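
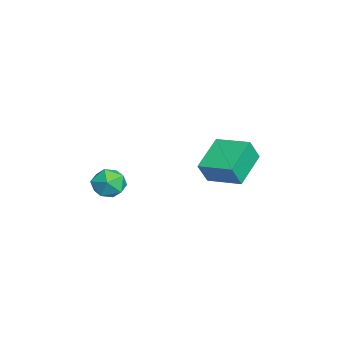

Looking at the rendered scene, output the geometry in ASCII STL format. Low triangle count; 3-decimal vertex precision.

solid 
facet normal -0.804 0.405 0.435
outer loop
vertex 0.019 2.551 -2.341
vertex 0.961 4.103 -2.043
vertex -0.37 3.006 -3.484
endloop
endfacet
facet normal -0.512 -0.844 -0.162
outer loop
vertex 1.319 2.157 -4.397
vertex 0.019 2.551 -2.341
vertex -0.37 3.006 -3.484
endloop
endfacet
facet normal -0.804 0.404 0.435
outer loop
vertex -0.37 3.006 -3.484
vertex 0.961 4.103 -2.043
vertex 0.572 4.559 -3.185
endloop
endfacet
facet normal -0.301 0.353 -0.886
outer loop
vertex 0.572 4.559 -3.185
vertex 1.319 2.157 -4.397
vertex -0.37 3.006 -3.484
endloop
endfacet
facet normal 0.301 -0.353 0.886
outer loop
vertex 0.019 2.551 -2.341
vertex 2.65 3.254 -2.956
vertex 0.961 4.103 -2.043
endloop
endfacet
facet normal -0.512 -0.843 -0.162
outer loop
vertex 1.708 1.701 -3.255
vertex 0.019 2.551 -2.341
vertex 1.319 2.157 -4.397
endloop
endfacet
facet normal 0.301 -0.353 0.886
outer loop
vertex 1.708 1.701 -3.255
vertex 2.65 3.254 -2.956
vertex 0.019 2.551 -2.341
endloop
endfacet
facet normal 0.512 0.844 0.162
outer loop
vertex 0.961 4.103 -2.043
vertex 2.65 3.254 -2.956
vertex 0.572 4.559 -3.185
endloop
endfacet
facet normal -0.302 0.353 -0.886
outer loop
vertex 2.261 3.709 -4.099
vertex 1.319 2.157 -4.397
vertex 0.572 4.559 -3.185
endloop
endfacet
facet normal 0.512 0.844 0.162
outer loop
vertex 0.572 4.559 -3.185
vertex 2.65 3.254 -2.956
vertex 2.261 3.709 -4.099
endloop
endfacet
facet normal 0.804 -0.405 -0.435
outer loop
vertex 2.261 3.709 -4.099
vertex 1.708 1.701 -3.255
vertex 1.319 2.157 -4.397
endloop
endfacet
facet normal 0.805 -0.404 -0.435
outer loop
vertex 2.65 3.254 -2.956
vertex 1.708 1.701 -3.255
vertex 2.261 3.709 -4.099
endloop
endfacet
facet normal -0.990 -0.109 0.094
outer loop
vertex 2.03 -2.28 -4.265
vertex 2.165 -2.903 -3.566
vertex 2.082 -1.982 -3.368
endloop
endfacet
facet normal -0.827 0.547 -0.134
outer loop
vertex 2.03 -2.28 -4.265
vertex 2.082 -1.982 -3.368
vertex 2.515 -1.495 -4.055
endloop
endfacet
facet normal -0.461 0.484 -0.744
outer loop
vertex 2.03 -2.28 -4.265
vertex 2.515 -1.495 -4.055
vertex 2.866 -2.116 -4.676
endloop
endfacet
facet normal -0.398 -0.211 -0.893
outer loop
vertex 2.03 -2.28 -4.265
vertex 2.866 -2.116 -4.676
vertex 2.65 -2.987 -4.374
endloop
endfacet
facet normal -0.725 -0.578 -0.375
outer loop
vertex 2.03 -2.28 -4.265
vertex 2.65 -2.987 -4.374
vertex 2.165 -2.903 -3.566
endloop
endfacet
facet normal -0.398 0.848 0.350
outer loop
vertex 2.515 -1.495 -4.055
vertex 2.082 -1.982 -3.368
vertex 2.95 -1.633 -3.226
endloop
endfacet
facet normal -0.661 -0.214 0.719
outer loop
vertex 2.082 -1.982 -3.368
vertex 2.165 -2.903 -3.566
vertex 2.734 -2.504 -2.924
endloop
endfacet
facet normal -0.234 -0.972 -0.039
outer loop
vertex 2.165 -2.903 -3.566
vertex 2.65 -2.987 -4.374
vertex 3.085 -3.125 -3.545
endloop
endfacet
facet normal 0.295 -0.378 -0.878
outer loop
vertex 2.65 -2.987 -4.374
vertex 2.866 -2.116 -4.676
vertex 3.518 -2.638 -4.232
endloop
endfacet
facet normal 0.195 0.746 -0.636
outer loop
vertex 2.866 -2.116 -4.676
vertex 2.515 -1.495 -4.055
vertex 3.435 -1.717 -4.034
endloop
endfacet
facet normal 0.398 0.211 0.893
outer loop
vertex 3.57 -2.34 -3.335
vertex 2.95 -1.633 -3.226
vertex 2.734 -2.504 -2.924
endloop
endfacet
facet normal 0.461 -0.484 0.744
outer loop
vertex 3.57 -2.34 -3.335
vertex 2.734 -2.504 -2.924
vertex 3.085 -3.125 -3.545
endloop
endfacet
facet normal 0.827 -0.547 0.134
outer loop
vertex 3.57 -2.34 -3.335
vertex 3.085 -3.125 -3.545
vertex 3.518 -2.638 -4.232
endloop
endfacet
facet normal 0.990 0.109 -0.094
outer loop
vertex 3.57 -2.34 -3.335
vertex 3.518 -2.638 -4.232
vertex 3.435 -1.717 -4.034
endloop
endfacet
facet normal 0.725 0.578 0.375
outer loop
vertex 3.57 -2.34 -3.335
vertex 3.435 -1.717 -4.034
vertex 2.95 -1.633 -3.226
endloop
endfacet
facet normal -0.295 0.378 0.878
outer loop
vertex 2.734 -2.504 -2.924
vertex 2.95 -1.633 -3.226
vertex 2.082 -1.982 -3.368
endloop
endfacet
facet normal -0.195 -0.746 0.636
outer loop
vertex 3.085 -3.125 -3.545
vertex 2.734 -2.504 -2.924
vertex 2.165 -2.903 -3.566
endloop
endfacet
facet normal 0.398 -0.848 -0.350
outer loop
vertex 3.518 -2.638 -4.232
vertex 3.085 -3.125 -3.545
vertex 2.65 -2.987 -4.374
endloop
endfacet
facet normal 0.661 0.214 -0.719
outer loop
vertex 3.435 -1.717 -4.034
vertex 3.518 -2.638 -4.232
vertex 2.866 -2.116 -4.676
endloop
endfacet
facet normal 0.234 0.972 0.039
outer loop
vertex 2.95 -1.633 -3.226
vertex 3.435 -1.717 -4.034
vertex 2.515 -1.495 -4.055
endloop
endfacet

endsolid


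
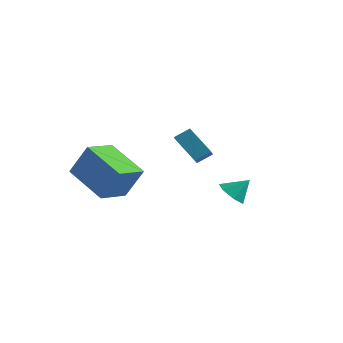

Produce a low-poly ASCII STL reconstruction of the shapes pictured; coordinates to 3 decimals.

solid 
facet normal -0.730 0.068 0.680
outer loop
vertex -1.458 1.936 -0.231
vertex -1.871 2.734 -0.755
vertex -1.93 1.394 -0.684
endloop
endfacet
facet normal 0.398 -0.767 0.504
outer loop
vertex -0.769 1.286 -1.765
vertex -1.458 1.936 -0.231
vertex -1.93 1.394 -0.684
endloop
endfacet
facet normal -0.731 0.068 0.679
outer loop
vertex -1.93 1.394 -0.684
vertex -1.871 2.734 -0.755
vertex -2.343 2.192 -1.209
endloop
endfacet
facet normal -0.556 -0.638 -0.533
outer loop
vertex -2.343 2.192 -1.209
vertex -0.769 1.286 -1.765
vertex -1.93 1.394 -0.684
endloop
endfacet
facet normal 0.556 0.638 0.533
outer loop
vertex -1.458 1.936 -0.231
vertex -0.71 2.626 -1.836
vertex -1.871 2.734 -0.755
endloop
endfacet
facet normal 0.397 -0.767 0.503
outer loop
vertex -0.297 1.828 -1.311
vertex -1.458 1.936 -0.231
vertex -0.769 1.286 -1.765
endloop
endfacet
facet normal 0.555 0.638 0.533
outer loop
vertex -0.297 1.828 -1.311
vertex -0.71 2.626 -1.836
vertex -1.458 1.936 -0.231
endloop
endfacet
facet normal -0.397 0.767 -0.503
outer loop
vertex -1.871 2.734 -0.755
vertex -0.71 2.626 -1.836
vertex -2.343 2.192 -1.209
endloop
endfacet
facet normal -0.556 -0.638 -0.533
outer loop
vertex -1.182 2.084 -2.289
vertex -0.769 1.286 -1.765
vertex -2.343 2.192 -1.209
endloop
endfacet
facet normal -0.397 0.767 -0.504
outer loop
vertex -2.343 2.192 -1.209
vertex -0.71 2.626 -1.836
vertex -1.182 2.084 -2.289
endloop
endfacet
facet normal 0.731 -0.068 -0.679
outer loop
vertex -1.182 2.084 -2.289
vertex -0.297 1.828 -1.311
vertex -0.769 1.286 -1.765
endloop
endfacet
facet normal 0.731 -0.069 -0.679
outer loop
vertex -0.71 2.626 -1.836
vertex -0.297 1.828 -1.311
vertex -1.182 2.084 -2.289
endloop
endfacet
facet normal -0.526 -0.461 -0.715
outer loop
vertex 2.913 -0.7 -2.772
vertex 2.291 -0.584 -2.389
vertex 2.606 -0.151 -2.9
endloop
endfacet
facet normal 0.875 0.446 -0.187
outer loop
vertex 2.913 -0.7 -2.772
vertex 2.606 -0.151 -2.9
vertex 2.849 -0.096 -1.631
endloop
endfacet
facet normal -0.527 -0.460 -0.715
outer loop
vertex 2.606 -0.151 -2.9
vertex 2.291 -0.584 -2.389
vertex 2.061 0.073 -2.642
endloop
endfacet
facet normal 0.335 0.936 -0.105
outer loop
vertex 2.606 -0.151 -2.9
vertex 2.061 0.073 -2.642
vertex 2.849 -0.096 -1.631
endloop
endfacet
facet normal -0.527 -0.460 -0.715
outer loop
vertex 2.061 0.073 -2.642
vertex 2.291 -0.584 -2.389
vertex 1.69 -0.198 -2.194
endloop
endfacet
facet normal -0.247 0.906 0.344
outer loop
vertex 2.061 0.073 -2.642
vertex 1.69 -0.198 -2.194
vertex 2.849 -0.096 -1.631
endloop
endfacet
facet normal -0.527 -0.460 -0.715
outer loop
vertex 1.69 -0.198 -2.194
vertex 2.291 -0.584 -2.389
vertex 1.771 -0.759 -1.893
endloop
endfacet
facet normal -0.431 0.377 0.819
outer loop
vertex 1.69 -0.198 -2.194
vertex 1.771 -0.759 -1.893
vertex 2.849 -0.096 -1.631
endloop
endfacet
facet normal -0.527 -0.460 -0.715
outer loop
vertex 1.771 -0.759 -1.893
vertex 2.291 -0.584 -2.389
vertex 2.243 -1.188 -1.965
endloop
endfacet
facet normal -0.080 -0.250 0.965
outer loop
vertex 1.771 -0.759 -1.893
vertex 2.243 -1.188 -1.965
vertex 2.849 -0.096 -1.631
endloop
endfacet
facet normal -0.527 -0.460 -0.715
outer loop
vertex 2.243 -1.188 -1.965
vertex 2.291 -0.584 -2.389
vertex 2.751 -1.162 -2.356
endloop
endfacet
facet normal 0.542 -0.506 0.671
outer loop
vertex 2.243 -1.188 -1.965
vertex 2.751 -1.162 -2.356
vertex 2.849 -0.096 -1.631
endloop
endfacet
facet normal -0.526 -0.460 -0.715
outer loop
vertex 2.751 -1.162 -2.356
vertex 2.291 -0.584 -2.389
vertex 2.913 -0.7 -2.772
endloop
endfacet
facet normal 0.968 -0.197 0.158
outer loop
vertex 2.751 -1.162 -2.356
vertex 2.913 -0.7 -2.772
vertex 2.849 -0.096 -1.631
endloop
endfacet
facet normal -0.882 0.202 0.426
outer loop
vertex -2.839 -3.621 0.155
vertex -2.657 -2.147 -0.167
vertex -3.614 -3.851 -1.341
endloop
endfacet
facet normal -0.120 -0.970 0.211
outer loop
vertex -1.683 -4.293 -2.273
vertex -2.839 -3.621 0.155
vertex -3.614 -3.851 -1.341
endloop
endfacet
facet normal -0.882 0.202 0.426
outer loop
vertex -3.614 -3.851 -1.341
vertex -2.657 -2.147 -0.167
vertex -3.432 -2.377 -1.662
endloop
endfacet
facet normal -0.456 -0.135 -0.880
outer loop
vertex -3.432 -2.377 -1.662
vertex -1.683 -4.293 -2.273
vertex -3.614 -3.851 -1.341
endloop
endfacet
facet normal 0.456 0.136 0.880
outer loop
vertex -2.839 -3.621 0.155
vertex -0.726 -2.589 -1.099
vertex -2.657 -2.147 -0.167
endloop
endfacet
facet normal -0.120 -0.970 0.211
outer loop
vertex -0.908 -4.063 -0.778
vertex -2.839 -3.621 0.155
vertex -1.683 -4.293 -2.273
endloop
endfacet
facet normal 0.456 0.135 0.880
outer loop
vertex -0.908 -4.063 -0.778
vertex -0.726 -2.589 -1.099
vertex -2.839 -3.621 0.155
endloop
endfacet
facet normal 0.120 0.970 -0.211
outer loop
vertex -2.657 -2.147 -0.167
vertex -0.726 -2.589 -1.099
vertex -3.432 -2.377 -1.662
endloop
endfacet
facet normal -0.456 -0.136 -0.880
outer loop
vertex -1.501 -2.819 -2.595
vertex -1.683 -4.293 -2.273
vertex -3.432 -2.377 -1.662
endloop
endfacet
facet normal 0.120 0.970 -0.211
outer loop
vertex -3.432 -2.377 -1.662
vertex -0.726 -2.589 -1.099
vertex -1.501 -2.819 -2.595
endloop
endfacet
facet normal 0.882 -0.202 -0.426
outer loop
vertex -1.501 -2.819 -2.595
vertex -0.908 -4.063 -0.778
vertex -1.683 -4.293 -2.273
endloop
endfacet
facet normal 0.882 -0.202 -0.426
outer loop
vertex -0.726 -2.589 -1.099
vertex -0.908 -4.063 -0.778
vertex -1.501 -2.819 -2.595
endloop
endfacet

endsolid


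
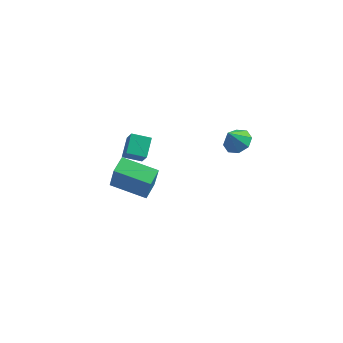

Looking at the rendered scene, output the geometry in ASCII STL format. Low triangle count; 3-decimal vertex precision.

solid 
facet normal 0.378 0.334 -0.863
outer loop
vertex 4.642 0.251 0.886
vertex 3.98 0.137 0.552
vertex 4.3 0.711 0.914
endloop
endfacet
facet normal 0.386 0.233 0.892
outer loop
vertex 4.642 0.251 0.886
vertex 4.3 0.711 0.914
vertex 3.58 -0.217 1.468
endloop
endfacet
facet normal 0.378 0.334 -0.864
outer loop
vertex 4.3 0.711 0.914
vertex 3.98 0.137 0.552
vertex 3.77 0.835 0.73
endloop
endfacet
facet normal -0.140 0.585 0.798
outer loop
vertex 4.3 0.711 0.914
vertex 3.77 0.835 0.73
vertex 3.58 -0.217 1.468
endloop
endfacet
facet normal 0.378 0.334 -0.864
outer loop
vertex 3.77 0.835 0.73
vertex 3.98 0.137 0.552
vertex 3.364 0.549 0.442
endloop
endfacet
facet normal -0.707 0.487 0.513
outer loop
vertex 3.77 0.835 0.73
vertex 3.364 0.549 0.442
vertex 3.58 -0.217 1.468
endloop
endfacet
facet normal 0.377 0.333 -0.864
outer loop
vertex 3.364 0.549 0.442
vertex 3.98 0.137 0.552
vertex 3.318 0.023 0.219
endloop
endfacet
facet normal -0.979 -0.001 0.205
outer loop
vertex 3.364 0.549 0.442
vertex 3.318 0.023 0.219
vertex 3.58 -0.217 1.468
endloop
endfacet
facet normal 0.377 0.334 -0.864
outer loop
vertex 3.318 0.023 0.219
vertex 3.98 0.137 0.552
vertex 3.661 -0.437 0.191
endloop
endfacet
facet normal -0.799 -0.599 0.053
outer loop
vertex 3.318 0.023 0.219
vertex 3.661 -0.437 0.191
vertex 3.58 -0.217 1.468
endloop
endfacet
facet normal 0.377 0.334 -0.864
outer loop
vertex 3.661 -0.437 0.191
vertex 3.98 0.137 0.552
vertex 4.19 -0.561 0.374
endloop
endfacet
facet normal -0.273 -0.951 0.146
outer loop
vertex 3.661 -0.437 0.191
vertex 4.19 -0.561 0.374
vertex 3.58 -0.217 1.468
endloop
endfacet
facet normal 0.377 0.334 -0.864
outer loop
vertex 4.19 -0.561 0.374
vertex 3.98 0.137 0.552
vertex 4.597 -0.275 0.662
endloop
endfacet
facet normal 0.294 -0.853 0.432
outer loop
vertex 4.19 -0.561 0.374
vertex 4.597 -0.275 0.662
vertex 3.58 -0.217 1.468
endloop
endfacet
facet normal 0.378 0.335 -0.863
outer loop
vertex 4.597 -0.275 0.662
vertex 3.98 0.137 0.552
vertex 4.642 0.251 0.886
endloop
endfacet
facet normal 0.566 -0.364 0.740
outer loop
vertex 4.597 -0.275 0.662
vertex 4.642 0.251 0.886
vertex 3.58 -0.217 1.468
endloop
endfacet
facet normal -0.328 0.467 -0.821
outer loop
vertex -2.355 3.386 -3.886
vertex -1.363 3.566 -4.18
vertex -2.343 2.354 -4.478
endloop
endfacet
facet normal -0.945 -0.171 0.279
outer loop
vertex -1.937 1.774 -3.46
vertex -2.355 3.386 -3.886
vertex -2.343 2.354 -4.478
endloop
endfacet
facet normal -0.328 0.467 -0.821
outer loop
vertex -2.343 2.354 -4.478
vertex -1.363 3.566 -4.18
vertex -1.351 2.534 -4.772
endloop
endfacet
facet normal 0.010 -0.867 -0.498
outer loop
vertex -1.351 2.534 -4.772
vertex -1.937 1.774 -3.46
vertex -2.343 2.354 -4.478
endloop
endfacet
facet normal -0.010 0.867 0.498
outer loop
vertex -2.355 3.386 -3.886
vertex -0.957 2.986 -3.162
vertex -1.363 3.566 -4.18
endloop
endfacet
facet normal -0.945 -0.171 0.279
outer loop
vertex -1.949 2.806 -2.868
vertex -2.355 3.386 -3.886
vertex -1.937 1.774 -3.46
endloop
endfacet
facet normal -0.010 0.867 0.498
outer loop
vertex -1.949 2.806 -2.868
vertex -0.957 2.986 -3.162
vertex -2.355 3.386 -3.886
endloop
endfacet
facet normal 0.945 0.171 -0.279
outer loop
vertex -1.363 3.566 -4.18
vertex -0.957 2.986 -3.162
vertex -1.351 2.534 -4.772
endloop
endfacet
facet normal 0.010 -0.867 -0.498
outer loop
vertex -0.945 1.954 -3.754
vertex -1.937 1.774 -3.46
vertex -1.351 2.534 -4.772
endloop
endfacet
facet normal 0.945 0.171 -0.279
outer loop
vertex -1.351 2.534 -4.772
vertex -0.957 2.986 -3.162
vertex -0.945 1.954 -3.754
endloop
endfacet
facet normal 0.328 -0.467 0.821
outer loop
vertex -0.945 1.954 -3.754
vertex -1.949 2.806 -2.868
vertex -1.937 1.774 -3.46
endloop
endfacet
facet normal 0.328 -0.467 0.821
outer loop
vertex -0.957 2.986 -3.162
vertex -1.949 2.806 -2.868
vertex -0.945 1.954 -3.754
endloop
endfacet
facet normal -0.974 0.105 0.202
outer loop
vertex -0.824 -4.235 1.425
vertex -0.698 -3.268 1.528
vertex -1.084 -4.058 0.081
endloop
endfacet
facet normal -0.129 -0.986 -0.105
outer loop
vertex 0.698 -4.252 -0.288
vertex -0.824 -4.235 1.425
vertex -1.084 -4.058 0.081
endloop
endfacet
facet normal -0.974 0.105 0.202
outer loop
vertex -1.084 -4.058 0.081
vertex -0.698 -3.268 1.528
vertex -0.958 -3.092 0.184
endloop
endfacet
facet normal -0.188 0.128 -0.974
outer loop
vertex -0.958 -3.092 0.184
vertex 0.698 -4.252 -0.288
vertex -1.084 -4.058 0.081
endloop
endfacet
facet normal 0.188 -0.128 0.974
outer loop
vertex -0.824 -4.235 1.425
vertex 1.084 -3.462 1.159
vertex -0.698 -3.268 1.528
endloop
endfacet
facet normal -0.128 -0.986 -0.104
outer loop
vertex 0.958 -4.428 1.056
vertex -0.824 -4.235 1.425
vertex 0.698 -4.252 -0.288
endloop
endfacet
facet normal 0.188 -0.128 0.974
outer loop
vertex 0.958 -4.428 1.056
vertex 1.084 -3.462 1.159
vertex -0.824 -4.235 1.425
endloop
endfacet
facet normal 0.129 0.986 0.104
outer loop
vertex -0.698 -3.268 1.528
vertex 1.084 -3.462 1.159
vertex -0.958 -3.092 0.184
endloop
endfacet
facet normal -0.188 0.128 -0.974
outer loop
vertex 0.824 -3.285 -0.185
vertex 0.698 -4.252 -0.288
vertex -0.958 -3.092 0.184
endloop
endfacet
facet normal 0.129 0.986 0.105
outer loop
vertex -0.958 -3.092 0.184
vertex 1.084 -3.462 1.159
vertex 0.824 -3.285 -0.185
endloop
endfacet
facet normal 0.974 -0.105 -0.202
outer loop
vertex 0.824 -3.285 -0.185
vertex 0.958 -4.428 1.056
vertex 0.698 -4.252 -0.288
endloop
endfacet
facet normal 0.974 -0.105 -0.202
outer loop
vertex 1.084 -3.462 1.159
vertex 0.958 -4.428 1.056
vertex 0.824 -3.285 -0.185
endloop
endfacet

endsolid


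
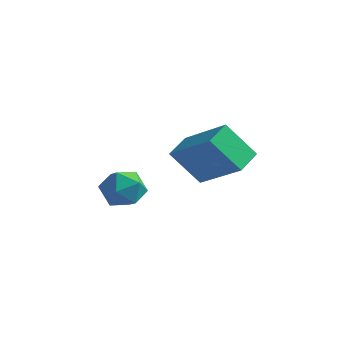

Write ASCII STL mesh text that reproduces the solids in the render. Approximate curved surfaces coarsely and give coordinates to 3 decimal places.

solid 
facet normal 0.352 0.175 0.919
outer loop
vertex -0.441 -0.478 -2.299
vertex -0.651 -1.291 -2.064
vertex 0.138 -1.124 -2.398
endloop
endfacet
facet normal 0.703 0.563 0.434
outer loop
vertex -0.441 -0.478 -2.299
vertex 0.138 -1.124 -2.398
vertex 0.043 -0.523 -3.024
endloop
endfacet
facet normal 0.227 0.970 0.091
outer loop
vertex -0.441 -0.478 -2.299
vertex 0.043 -0.523 -3.024
vertex -0.804 -0.32 -3.077
endloop
endfacet
facet normal -0.418 0.832 0.364
outer loop
vertex -0.441 -0.478 -2.299
vertex -0.804 -0.32 -3.077
vertex -1.233 -0.795 -2.484
endloop
endfacet
facet normal -0.341 0.341 0.876
outer loop
vertex -0.441 -0.478 -2.299
vertex -1.233 -0.795 -2.484
vertex -0.651 -1.291 -2.064
endloop
endfacet
facet normal 0.992 0.116 -0.039
outer loop
vertex 0.043 -0.523 -3.024
vertex 0.138 -1.124 -2.398
vertex 0.133 -1.365 -3.236
endloop
endfacet
facet normal 0.424 -0.513 0.746
outer loop
vertex 0.138 -1.124 -2.398
vertex -0.651 -1.291 -2.064
vertex -0.296 -1.84 -2.643
endloop
endfacet
facet normal -0.696 -0.244 0.675
outer loop
vertex -0.651 -1.291 -2.064
vertex -1.233 -0.795 -2.484
vertex -1.143 -1.637 -2.696
endloop
endfacet
facet normal -0.821 0.550 -0.153
outer loop
vertex -1.233 -0.795 -2.484
vertex -0.804 -0.32 -3.077
vertex -1.238 -1.036 -3.322
endloop
endfacet
facet normal 0.222 0.772 -0.596
outer loop
vertex -0.804 -0.32 -3.077
vertex 0.043 -0.523 -3.024
vertex -0.449 -0.869 -3.656
endloop
endfacet
facet normal 0.418 -0.832 -0.364
outer loop
vertex -0.659 -1.682 -3.421
vertex 0.133 -1.365 -3.236
vertex -0.296 -1.84 -2.643
endloop
endfacet
facet normal -0.227 -0.970 -0.091
outer loop
vertex -0.659 -1.682 -3.421
vertex -0.296 -1.84 -2.643
vertex -1.143 -1.637 -2.696
endloop
endfacet
facet normal -0.703 -0.563 -0.434
outer loop
vertex -0.659 -1.682 -3.421
vertex -1.143 -1.637 -2.696
vertex -1.238 -1.036 -3.322
endloop
endfacet
facet normal -0.352 -0.175 -0.919
outer loop
vertex -0.659 -1.682 -3.421
vertex -1.238 -1.036 -3.322
vertex -0.449 -0.869 -3.656
endloop
endfacet
facet normal 0.341 -0.341 -0.876
outer loop
vertex -0.659 -1.682 -3.421
vertex -0.449 -0.869 -3.656
vertex 0.133 -1.365 -3.236
endloop
endfacet
facet normal 0.821 -0.550 0.153
outer loop
vertex -0.296 -1.84 -2.643
vertex 0.133 -1.365 -3.236
vertex 0.138 -1.124 -2.398
endloop
endfacet
facet normal -0.222 -0.772 0.596
outer loop
vertex -1.143 -1.637 -2.696
vertex -0.296 -1.84 -2.643
vertex -0.651 -1.291 -2.064
endloop
endfacet
facet normal -0.992 -0.116 0.039
outer loop
vertex -1.238 -1.036 -3.322
vertex -1.143 -1.637 -2.696
vertex -1.233 -0.795 -2.484
endloop
endfacet
facet normal -0.424 0.513 -0.746
outer loop
vertex -0.449 -0.869 -3.656
vertex -1.238 -1.036 -3.322
vertex -0.804 -0.32 -3.077
endloop
endfacet
facet normal 0.696 0.244 -0.675
outer loop
vertex 0.133 -1.365 -3.236
vertex -0.449 -0.869 -3.656
vertex 0.043 -0.523 -3.024
endloop
endfacet
facet normal -0.829 0.153 -0.538
outer loop
vertex 1.533 -1.517 -0.602
vertex 1.5 -0.532 -0.27
vertex 2.409 -1.075 -1.827
endloop
endfacet
facet normal 0.032 -0.947 -0.319
outer loop
vertex 4.1 -1.388 -0.73
vertex 1.533 -1.517 -0.602
vertex 2.409 -1.075 -1.827
endloop
endfacet
facet normal -0.829 0.153 -0.538
outer loop
vertex 2.409 -1.075 -1.827
vertex 1.5 -0.532 -0.27
vertex 2.376 -0.09 -1.495
endloop
endfacet
facet normal 0.558 0.282 -0.780
outer loop
vertex 2.376 -0.09 -1.495
vertex 4.1 -1.388 -0.73
vertex 2.409 -1.075 -1.827
endloop
endfacet
facet normal -0.558 -0.282 0.780
outer loop
vertex 1.533 -1.517 -0.602
vertex 3.191 -0.845 0.827
vertex 1.5 -0.532 -0.27
endloop
endfacet
facet normal 0.032 -0.947 -0.319
outer loop
vertex 3.224 -1.83 0.495
vertex 1.533 -1.517 -0.602
vertex 4.1 -1.388 -0.73
endloop
endfacet
facet normal -0.558 -0.282 0.780
outer loop
vertex 3.224 -1.83 0.495
vertex 3.191 -0.845 0.827
vertex 1.533 -1.517 -0.602
endloop
endfacet
facet normal -0.032 0.947 0.319
outer loop
vertex 1.5 -0.532 -0.27
vertex 3.191 -0.845 0.827
vertex 2.376 -0.09 -1.495
endloop
endfacet
facet normal 0.558 0.282 -0.780
outer loop
vertex 4.067 -0.403 -0.398
vertex 4.1 -1.388 -0.73
vertex 2.376 -0.09 -1.495
endloop
endfacet
facet normal -0.032 0.947 0.319
outer loop
vertex 2.376 -0.09 -1.495
vertex 3.191 -0.845 0.827
vertex 4.067 -0.403 -0.398
endloop
endfacet
facet normal 0.829 -0.153 0.538
outer loop
vertex 4.067 -0.403 -0.398
vertex 3.224 -1.83 0.495
vertex 4.1 -1.388 -0.73
endloop
endfacet
facet normal 0.829 -0.153 0.538
outer loop
vertex 3.191 -0.845 0.827
vertex 3.224 -1.83 0.495
vertex 4.067 -0.403 -0.398
endloop
endfacet

endsolid


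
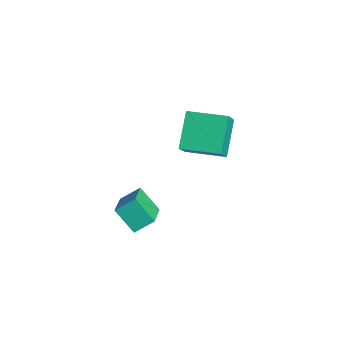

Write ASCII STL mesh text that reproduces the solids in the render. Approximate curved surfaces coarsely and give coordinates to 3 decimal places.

solid 
facet normal -0.824 0.396 -0.406
outer loop
vertex 2.415 -2.97 1.041
vertex 2.542 -2.041 1.689
vertex 3.249 -2.335 -0.032
endloop
endfacet
facet normal -0.111 -0.815 -0.569
outer loop
vertex 4.798 -3.079 0.731
vertex 2.415 -2.97 1.041
vertex 3.249 -2.335 -0.032
endloop
endfacet
facet normal -0.824 0.396 -0.406
outer loop
vertex 3.249 -2.335 -0.032
vertex 2.542 -2.041 1.689
vertex 3.376 -1.406 0.616
endloop
endfacet
facet normal 0.556 0.423 -0.716
outer loop
vertex 3.376 -1.406 0.616
vertex 4.798 -3.079 0.731
vertex 3.249 -2.335 -0.032
endloop
endfacet
facet normal -0.556 -0.423 0.716
outer loop
vertex 2.415 -2.97 1.041
vertex 4.091 -2.785 2.452
vertex 2.542 -2.041 1.689
endloop
endfacet
facet normal -0.111 -0.815 -0.569
outer loop
vertex 3.964 -3.714 1.804
vertex 2.415 -2.97 1.041
vertex 4.798 -3.079 0.731
endloop
endfacet
facet normal -0.556 -0.423 0.716
outer loop
vertex 3.964 -3.714 1.804
vertex 4.091 -2.785 2.452
vertex 2.415 -2.97 1.041
endloop
endfacet
facet normal 0.111 0.815 0.569
outer loop
vertex 2.542 -2.041 1.689
vertex 4.091 -2.785 2.452
vertex 3.376 -1.406 0.616
endloop
endfacet
facet normal 0.556 0.423 -0.716
outer loop
vertex 4.925 -2.15 1.379
vertex 4.798 -3.079 0.731
vertex 3.376 -1.406 0.616
endloop
endfacet
facet normal 0.111 0.815 0.569
outer loop
vertex 3.376 -1.406 0.616
vertex 4.091 -2.785 2.452
vertex 4.925 -2.15 1.379
endloop
endfacet
facet normal 0.824 -0.396 0.406
outer loop
vertex 4.925 -2.15 1.379
vertex 3.964 -3.714 1.804
vertex 4.798 -3.079 0.731
endloop
endfacet
facet normal 0.824 -0.396 0.406
outer loop
vertex 4.091 -2.785 2.452
vertex 3.964 -3.714 1.804
vertex 4.925 -2.15 1.379
endloop
endfacet
facet normal -0.614 0.386 0.689
outer loop
vertex -1.957 1.753 2.604
vertex -0.816 3.491 2.647
vertex -2.894 2.398 1.408
endloop
endfacet
facet normal -0.549 -0.836 -0.021
outer loop
vertex -1.544 1.549 -0.107
vertex -1.957 1.753 2.604
vertex -2.894 2.398 1.408
endloop
endfacet
facet normal -0.614 0.385 0.689
outer loop
vertex -2.894 2.398 1.408
vertex -0.816 3.491 2.647
vertex -1.753 4.136 1.452
endloop
endfacet
facet normal -0.567 0.391 -0.725
outer loop
vertex -1.753 4.136 1.452
vertex -1.544 1.549 -0.107
vertex -2.894 2.398 1.408
endloop
endfacet
facet normal 0.568 -0.391 0.725
outer loop
vertex -1.957 1.753 2.604
vertex 0.534 2.642 1.132
vertex -0.816 3.491 2.647
endloop
endfacet
facet normal -0.549 -0.836 -0.021
outer loop
vertex -0.607 0.904 1.088
vertex -1.957 1.753 2.604
vertex -1.544 1.549 -0.107
endloop
endfacet
facet normal 0.568 -0.391 0.724
outer loop
vertex -0.607 0.904 1.088
vertex 0.534 2.642 1.132
vertex -1.957 1.753 2.604
endloop
endfacet
facet normal 0.549 0.836 0.021
outer loop
vertex -0.816 3.491 2.647
vertex 0.534 2.642 1.132
vertex -1.753 4.136 1.452
endloop
endfacet
facet normal -0.568 0.391 -0.724
outer loop
vertex -0.403 3.287 -0.064
vertex -1.544 1.549 -0.107
vertex -1.753 4.136 1.452
endloop
endfacet
facet normal 0.549 0.836 0.021
outer loop
vertex -1.753 4.136 1.452
vertex 0.534 2.642 1.132
vertex -0.403 3.287 -0.064
endloop
endfacet
facet normal 0.613 -0.386 -0.689
outer loop
vertex -0.403 3.287 -0.064
vertex -0.607 0.904 1.088
vertex -1.544 1.549 -0.107
endloop
endfacet
facet normal 0.614 -0.386 -0.689
outer loop
vertex 0.534 2.642 1.132
vertex -0.607 0.904 1.088
vertex -0.403 3.287 -0.064
endloop
endfacet

endsolid


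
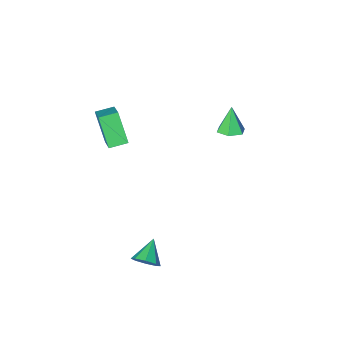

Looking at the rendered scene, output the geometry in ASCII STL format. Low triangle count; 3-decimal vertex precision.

solid 
facet normal 0.202 0.299 -0.933
outer loop
vertex -3.153 -1.251 -0.442
vertex -3.6 -1.766 -0.704
vertex -3.86 -1.102 -0.547
endloop
endfacet
facet normal 0.056 0.740 0.670
outer loop
vertex -3.153 -1.251 -0.442
vertex -3.86 -1.102 -0.547
vertex -3.9 -2.214 0.684
endloop
endfacet
facet normal 0.202 0.299 -0.933
outer loop
vertex -3.86 -1.102 -0.547
vertex -3.6 -1.766 -0.704
vertex -4.307 -1.617 -0.809
endloop
endfacet
facet normal -0.783 0.474 0.403
outer loop
vertex -3.86 -1.102 -0.547
vertex -4.307 -1.617 -0.809
vertex -3.9 -2.214 0.684
endloop
endfacet
facet normal 0.202 0.302 -0.932
outer loop
vertex -4.307 -1.617 -0.809
vertex -3.6 -1.766 -0.704
vertex -4.046 -2.28 -0.967
endloop
endfacet
facet normal -0.918 -0.384 0.097
outer loop
vertex -4.307 -1.617 -0.809
vertex -4.046 -2.28 -0.967
vertex -3.9 -2.214 0.684
endloop
endfacet
facet normal 0.202 0.302 -0.932
outer loop
vertex -4.046 -2.28 -0.967
vertex -3.6 -1.766 -0.704
vertex -3.339 -2.429 -0.862
endloop
endfacet
facet normal -0.214 -0.975 0.058
outer loop
vertex -4.046 -2.28 -0.967
vertex -3.339 -2.429 -0.862
vertex -3.9 -2.214 0.684
endloop
endfacet
facet normal 0.201 0.301 -0.932
outer loop
vertex -3.339 -2.429 -0.862
vertex -3.6 -1.766 -0.704
vertex -2.893 -1.915 -0.6
endloop
endfacet
facet normal 0.626 -0.709 0.326
outer loop
vertex -3.339 -2.429 -0.862
vertex -2.893 -1.915 -0.6
vertex -3.9 -2.214 0.684
endloop
endfacet
facet normal 0.200 0.300 -0.933
outer loop
vertex -2.893 -1.915 -0.6
vertex -3.6 -1.766 -0.704
vertex -3.153 -1.251 -0.442
endloop
endfacet
facet normal 0.761 0.148 0.631
outer loop
vertex -2.893 -1.915 -0.6
vertex -3.153 -1.251 -0.442
vertex -3.9 -2.214 0.684
endloop
endfacet
facet normal 0.646 0.558 -0.520
outer loop
vertex 3.777 1.812 -3.673
vertex 3.269 1.922 -4.186
vertex 3.466 2.265 -3.573
endloop
endfacet
facet normal 0.174 -0.097 0.980
outer loop
vertex 3.777 1.812 -3.673
vertex 3.466 2.265 -3.573
vertex 2.411 1.178 -3.494
endloop
endfacet
facet normal 0.646 0.559 -0.520
outer loop
vertex 3.466 2.265 -3.573
vertex 3.269 1.922 -4.186
vertex 3.04 2.517 -3.831
endloop
endfacet
facet normal -0.313 0.367 0.876
outer loop
vertex 3.466 2.265 -3.573
vertex 3.04 2.517 -3.831
vertex 2.411 1.178 -3.494
endloop
endfacet
facet normal 0.646 0.559 -0.520
outer loop
vertex 3.04 2.517 -3.831
vertex 3.269 1.922 -4.186
vertex 2.748 2.42 -4.298
endloop
endfacet
facet normal -0.789 0.470 0.396
outer loop
vertex 3.04 2.517 -3.831
vertex 2.748 2.42 -4.298
vertex 2.411 1.178 -3.494
endloop
endfacet
facet normal 0.646 0.559 -0.520
outer loop
vertex 2.748 2.42 -4.298
vertex 3.269 1.922 -4.186
vertex 2.762 2.031 -4.699
endloop
endfacet
facet normal -0.973 0.149 -0.178
outer loop
vertex 2.748 2.42 -4.298
vertex 2.762 2.031 -4.699
vertex 2.411 1.178 -3.494
endloop
endfacet
facet normal 0.646 0.558 -0.520
outer loop
vertex 2.762 2.031 -4.699
vertex 3.269 1.922 -4.186
vertex 3.073 1.578 -4.799
endloop
endfacet
facet normal -0.758 -0.408 -0.509
outer loop
vertex 2.762 2.031 -4.699
vertex 3.073 1.578 -4.799
vertex 2.411 1.178 -3.494
endloop
endfacet
facet normal 0.646 0.558 -0.520
outer loop
vertex 3.073 1.578 -4.799
vertex 3.269 1.922 -4.186
vertex 3.499 1.326 -4.54
endloop
endfacet
facet normal -0.270 -0.873 -0.405
outer loop
vertex 3.073 1.578 -4.799
vertex 3.499 1.326 -4.54
vertex 2.411 1.178 -3.494
endloop
endfacet
facet normal 0.645 0.559 -0.522
outer loop
vertex 3.499 1.326 -4.54
vertex 3.269 1.922 -4.186
vertex 3.791 1.424 -4.074
endloop
endfacet
facet normal 0.206 -0.976 0.076
outer loop
vertex 3.499 1.326 -4.54
vertex 3.791 1.424 -4.074
vertex 2.411 1.178 -3.494
endloop
endfacet
facet normal 0.646 0.560 -0.519
outer loop
vertex 3.791 1.424 -4.074
vertex 3.269 1.922 -4.186
vertex 3.777 1.812 -3.673
endloop
endfacet
facet normal 0.389 -0.655 0.648
outer loop
vertex 3.791 1.424 -4.074
vertex 3.777 1.812 -3.673
vertex 2.411 1.178 -3.494
endloop
endfacet
facet normal -0.960 0.240 0.146
outer loop
vertex 1.135 -4.94 0.872
vertex 1.586 -3.689 1.779
vertex 1.174 -3.876 -0.616
endloop
endfacet
facet normal -0.280 -0.777 -0.563
outer loop
vertex 2.114 -4.111 -0.759
vertex 1.135 -4.94 0.872
vertex 1.174 -3.876 -0.616
endloop
endfacet
facet normal -0.960 0.240 0.146
outer loop
vertex 1.174 -3.876 -0.616
vertex 1.586 -3.689 1.779
vertex 1.625 -2.624 0.291
endloop
endfacet
facet normal 0.022 0.581 -0.813
outer loop
vertex 1.625 -2.624 0.291
vertex 2.114 -4.111 -0.759
vertex 1.174 -3.876 -0.616
endloop
endfacet
facet normal -0.022 -0.582 0.813
outer loop
vertex 1.135 -4.94 0.872
vertex 2.526 -3.924 1.636
vertex 1.586 -3.689 1.779
endloop
endfacet
facet normal -0.281 -0.777 -0.563
outer loop
vertex 2.075 -5.176 0.729
vertex 1.135 -4.94 0.872
vertex 2.114 -4.111 -0.759
endloop
endfacet
facet normal -0.022 -0.581 0.813
outer loop
vertex 2.075 -5.176 0.729
vertex 2.526 -3.924 1.636
vertex 1.135 -4.94 0.872
endloop
endfacet
facet normal 0.280 0.777 0.564
outer loop
vertex 1.586 -3.689 1.779
vertex 2.526 -3.924 1.636
vertex 1.625 -2.624 0.291
endloop
endfacet
facet normal 0.022 0.582 -0.813
outer loop
vertex 2.565 -2.86 0.148
vertex 2.114 -4.111 -0.759
vertex 1.625 -2.624 0.291
endloop
endfacet
facet normal 0.281 0.777 0.563
outer loop
vertex 1.625 -2.624 0.291
vertex 2.526 -3.924 1.636
vertex 2.565 -2.86 0.148
endloop
endfacet
facet normal 0.960 -0.240 -0.146
outer loop
vertex 2.565 -2.86 0.148
vertex 2.075 -5.176 0.729
vertex 2.114 -4.111 -0.759
endloop
endfacet
facet normal 0.960 -0.240 -0.146
outer loop
vertex 2.526 -3.924 1.636
vertex 2.075 -5.176 0.729
vertex 2.565 -2.86 0.148
endloop
endfacet

endsolid


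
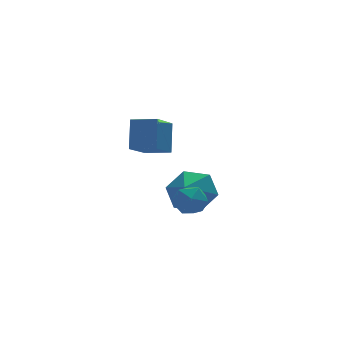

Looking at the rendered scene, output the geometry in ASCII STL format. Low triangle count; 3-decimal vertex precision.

solid 
facet normal -0.737 0.660 -0.145
outer loop
vertex -3.013 4.136 1.691
vertex -1.953 5.156 0.944
vertex -3.327 3.496 0.371
endloop
endfacet
facet normal -0.642 -0.618 0.453
outer loop
vertex -2.487 2.744 0.536
vertex -3.013 4.136 1.691
vertex -3.327 3.496 0.371
endloop
endfacet
facet normal -0.737 0.660 -0.144
outer loop
vertex -3.327 3.496 0.371
vertex -1.953 5.156 0.944
vertex -2.267 4.517 -0.376
endloop
endfacet
facet normal -0.209 -0.427 -0.880
outer loop
vertex -2.267 4.517 -0.376
vertex -2.487 2.744 0.536
vertex -3.327 3.496 0.371
endloop
endfacet
facet normal 0.209 0.427 0.880
outer loop
vertex -3.013 4.136 1.691
vertex -1.113 4.404 1.109
vertex -1.953 5.156 0.944
endloop
endfacet
facet normal -0.643 -0.618 0.452
outer loop
vertex -2.173 3.383 1.856
vertex -3.013 4.136 1.691
vertex -2.487 2.744 0.536
endloop
endfacet
facet normal 0.209 0.426 0.880
outer loop
vertex -2.173 3.383 1.856
vertex -1.113 4.404 1.109
vertex -3.013 4.136 1.691
endloop
endfacet
facet normal 0.643 0.619 -0.452
outer loop
vertex -1.953 5.156 0.944
vertex -1.113 4.404 1.109
vertex -2.267 4.517 -0.376
endloop
endfacet
facet normal -0.210 -0.427 -0.880
outer loop
vertex -1.427 3.764 -0.211
vertex -2.487 2.744 0.536
vertex -2.267 4.517 -0.376
endloop
endfacet
facet normal 0.643 0.618 -0.453
outer loop
vertex -2.267 4.517 -0.376
vertex -1.113 4.404 1.109
vertex -1.427 3.764 -0.211
endloop
endfacet
facet normal 0.737 -0.660 0.144
outer loop
vertex -1.427 3.764 -0.211
vertex -2.173 3.383 1.856
vertex -2.487 2.744 0.536
endloop
endfacet
facet normal 0.737 -0.660 0.145
outer loop
vertex -1.113 4.404 1.109
vertex -2.173 3.383 1.856
vertex -1.427 3.764 -0.211
endloop
endfacet
facet normal 0.550 0.654 -0.519
outer loop
vertex -0.732 1.584 -0.727
vertex -1.478 1.603 -1.494
vertex -1.531 2.294 -0.679
endloop
endfacet
facet normal -0.048 -0.121 0.991
outer loop
vertex -0.732 1.584 -0.727
vertex -1.531 2.294 -0.679
vertex -2.122 0.837 -0.886
endloop
endfacet
facet normal 0.550 0.654 -0.519
outer loop
vertex -1.531 2.294 -0.679
vertex -1.478 1.603 -1.494
vertex -2.277 2.313 -1.446
endloop
endfacet
facet normal -0.702 0.187 0.687
outer loop
vertex -1.531 2.294 -0.679
vertex -2.277 2.313 -1.446
vertex -2.122 0.837 -0.886
endloop
endfacet
facet normal 0.550 0.654 -0.520
outer loop
vertex -2.277 2.313 -1.446
vertex -1.478 1.603 -1.494
vertex -2.224 1.621 -2.261
endloop
endfacet
facet normal -0.995 -0.098 0.018
outer loop
vertex -2.277 2.313 -1.446
vertex -2.224 1.621 -2.261
vertex -2.122 0.837 -0.886
endloop
endfacet
facet normal 0.550 0.654 -0.520
outer loop
vertex -2.224 1.621 -2.261
vertex -1.478 1.603 -1.494
vertex -1.425 0.911 -2.309
endloop
endfacet
facet normal -0.635 -0.691 -0.347
outer loop
vertex -2.224 1.621 -2.261
vertex -1.425 0.911 -2.309
vertex -2.122 0.837 -0.886
endloop
endfacet
facet normal 0.550 0.654 -0.520
outer loop
vertex -1.425 0.911 -2.309
vertex -1.478 1.603 -1.494
vertex -0.679 0.893 -1.542
endloop
endfacet
facet normal 0.019 -0.999 -0.042
outer loop
vertex -1.425 0.911 -2.309
vertex -0.679 0.893 -1.542
vertex -2.122 0.837 -0.886
endloop
endfacet
facet normal 0.550 0.654 -0.519
outer loop
vertex -0.679 0.893 -1.542
vertex -1.478 1.603 -1.494
vertex -0.732 1.584 -0.727
endloop
endfacet
facet normal 0.312 -0.714 0.626
outer loop
vertex -0.679 0.893 -1.542
vertex -0.732 1.584 -0.727
vertex -2.122 0.837 -0.886
endloop
endfacet
facet normal -0.077 0.997 -0.023
outer loop
vertex -2.32 -0.11 -1.259
vertex -3.023 -0.157 -0.954
vertex -2.41 -0.099 -0.497
endloop
endfacet
facet normal 0.602 0.796 0.060
outer loop
vertex -2.32 -0.11 -1.259
vertex -2.41 -0.099 -0.497
vertex -1.84 -0.507 -0.81
endloop
endfacet
facet normal 0.780 0.383 -0.495
outer loop
vertex -2.32 -0.11 -1.259
vertex -1.84 -0.507 -0.81
vertex -2.102 -0.817 -1.462
endloop
endfacet
facet normal 0.210 0.329 -0.921
outer loop
vertex -2.32 -0.11 -1.259
vertex -2.102 -0.817 -1.462
vertex -2.833 -0.6 -1.551
endloop
endfacet
facet normal -0.320 0.709 -0.628
outer loop
vertex -2.32 -0.11 -1.259
vertex -2.833 -0.6 -1.551
vertex -3.023 -0.157 -0.954
endloop
endfacet
facet normal 0.644 0.399 0.653
outer loop
vertex -1.84 -0.507 -0.81
vertex -2.41 -0.099 -0.497
vertex -2.247 -0.8 -0.229
endloop
endfacet
facet normal -0.455 0.725 0.518
outer loop
vertex -2.41 -0.099 -0.497
vertex -3.023 -0.157 -0.954
vertex -2.978 -0.583 -0.318
endloop
endfacet
facet normal -0.848 0.260 -0.463
outer loop
vertex -3.023 -0.157 -0.954
vertex -2.833 -0.6 -1.551
vertex -3.24 -0.893 -0.97
endloop
endfacet
facet normal 0.008 -0.355 -0.935
outer loop
vertex -2.833 -0.6 -1.551
vertex -2.102 -0.817 -1.462
vertex -2.67 -1.301 -1.283
endloop
endfacet
facet normal 0.931 -0.269 -0.246
outer loop
vertex -2.102 -0.817 -1.462
vertex -1.84 -0.507 -0.81
vertex -2.057 -1.243 -0.826
endloop
endfacet
facet normal -0.210 -0.329 0.921
outer loop
vertex -2.76 -1.29 -0.521
vertex -2.247 -0.8 -0.229
vertex -2.978 -0.583 -0.318
endloop
endfacet
facet normal -0.780 -0.383 0.495
outer loop
vertex -2.76 -1.29 -0.521
vertex -2.978 -0.583 -0.318
vertex -3.24 -0.893 -0.97
endloop
endfacet
facet normal -0.602 -0.796 -0.060
outer loop
vertex -2.76 -1.29 -0.521
vertex -3.24 -0.893 -0.97
vertex -2.67 -1.301 -1.283
endloop
endfacet
facet normal 0.077 -0.997 0.023
outer loop
vertex -2.76 -1.29 -0.521
vertex -2.67 -1.301 -1.283
vertex -2.057 -1.243 -0.826
endloop
endfacet
facet normal 0.320 -0.709 0.628
outer loop
vertex -2.76 -1.29 -0.521
vertex -2.057 -1.243 -0.826
vertex -2.247 -0.8 -0.229
endloop
endfacet
facet normal -0.008 0.355 0.935
outer loop
vertex -2.978 -0.583 -0.318
vertex -2.247 -0.8 -0.229
vertex -2.41 -0.099 -0.497
endloop
endfacet
facet normal -0.931 0.269 0.246
outer loop
vertex -3.24 -0.893 -0.97
vertex -2.978 -0.583 -0.318
vertex -3.023 -0.157 -0.954
endloop
endfacet
facet normal -0.644 -0.399 -0.653
outer loop
vertex -2.67 -1.301 -1.283
vertex -3.24 -0.893 -0.97
vertex -2.833 -0.6 -1.551
endloop
endfacet
facet normal 0.455 -0.725 -0.518
outer loop
vertex -2.057 -1.243 -0.826
vertex -2.67 -1.301 -1.283
vertex -2.102 -0.817 -1.462
endloop
endfacet
facet normal 0.848 -0.260 0.463
outer loop
vertex -2.247 -0.8 -0.229
vertex -2.057 -1.243 -0.826
vertex -1.84 -0.507 -0.81
endloop
endfacet

endsolid


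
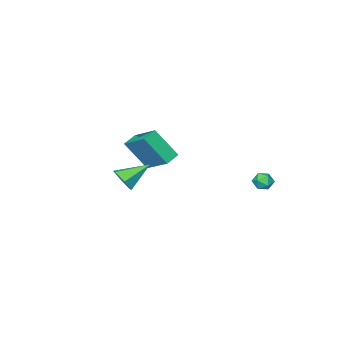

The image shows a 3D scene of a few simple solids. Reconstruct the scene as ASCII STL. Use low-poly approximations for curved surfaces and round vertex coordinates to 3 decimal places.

solid 
facet normal -0.353 0.471 -0.809
outer loop
vertex -0.743 -2.44 -0.459
vertex 0.174 -2.288 -0.771
vertex -0.789 -4.125 -1.42
endloop
endfacet
facet normal -0.935 -0.156 0.318
outer loop
vertex -0.034 -5.132 0.311
vertex -0.743 -2.44 -0.459
vertex -0.789 -4.125 -1.42
endloop
endfacet
facet normal -0.352 0.471 -0.809
outer loop
vertex -0.789 -4.125 -1.42
vertex 0.174 -2.288 -0.771
vertex 0.128 -3.973 -1.731
endloop
endfacet
facet normal -0.024 -0.869 -0.495
outer loop
vertex 0.128 -3.973 -1.731
vertex -0.034 -5.132 0.311
vertex -0.789 -4.125 -1.42
endloop
endfacet
facet normal 0.024 0.869 0.495
outer loop
vertex -0.743 -2.44 -0.459
vertex 0.929 -3.295 0.96
vertex 0.174 -2.288 -0.771
endloop
endfacet
facet normal -0.935 -0.155 0.318
outer loop
vertex 0.012 -3.447 1.271
vertex -0.743 -2.44 -0.459
vertex -0.034 -5.132 0.311
endloop
endfacet
facet normal 0.024 0.869 0.495
outer loop
vertex 0.012 -3.447 1.271
vertex 0.929 -3.295 0.96
vertex -0.743 -2.44 -0.459
endloop
endfacet
facet normal 0.935 0.155 -0.318
outer loop
vertex 0.174 -2.288 -0.771
vertex 0.929 -3.295 0.96
vertex 0.128 -3.973 -1.731
endloop
endfacet
facet normal -0.024 -0.869 -0.495
outer loop
vertex 0.883 -4.98 -0.001
vertex -0.034 -5.132 0.311
vertex 0.128 -3.973 -1.731
endloop
endfacet
facet normal 0.935 0.156 -0.318
outer loop
vertex 0.128 -3.973 -1.731
vertex 0.929 -3.295 0.96
vertex 0.883 -4.98 -0.001
endloop
endfacet
facet normal 0.353 -0.470 0.809
outer loop
vertex 0.883 -4.98 -0.001
vertex 0.012 -3.447 1.271
vertex -0.034 -5.132 0.311
endloop
endfacet
facet normal 0.352 -0.471 0.809
outer loop
vertex 0.929 -3.295 0.96
vertex 0.012 -3.447 1.271
vertex 0.883 -4.98 -0.001
endloop
endfacet
facet normal -0.413 -0.638 0.650
outer loop
vertex -2.165 2.977 -0.39
vertex -1.906 2.492 -0.701
vertex -1.591 2.769 -0.229
endloop
endfacet
facet normal -0.274 -0.010 0.962
outer loop
vertex -2.165 2.977 -0.39
vertex -1.591 2.769 -0.229
vertex -1.706 3.389 -0.255
endloop
endfacet
facet normal -0.624 0.498 0.602
outer loop
vertex -2.165 2.977 -0.39
vertex -1.706 3.389 -0.255
vertex -2.092 3.495 -0.743
endloop
endfacet
facet normal -0.980 0.185 0.069
outer loop
vertex -2.165 2.977 -0.39
vertex -2.092 3.495 -0.743
vertex -2.216 2.941 -1.018
endloop
endfacet
facet normal -0.850 -0.517 0.099
outer loop
vertex -2.165 2.977 -0.39
vertex -2.216 2.941 -1.018
vertex -1.906 2.492 -0.701
endloop
endfacet
facet normal 0.425 0.117 0.897
outer loop
vertex -1.706 3.389 -0.255
vertex -1.591 2.769 -0.229
vertex -1.164 3.159 -0.482
endloop
endfacet
facet normal 0.200 -0.897 0.393
outer loop
vertex -1.591 2.769 -0.229
vertex -1.906 2.492 -0.701
vertex -1.288 2.605 -0.757
endloop
endfacet
facet normal -0.507 -0.703 -0.499
outer loop
vertex -1.906 2.492 -0.701
vertex -2.216 2.941 -1.018
vertex -1.674 2.711 -1.245
endloop
endfacet
facet normal -0.718 0.432 -0.546
outer loop
vertex -2.216 2.941 -1.018
vertex -2.092 3.495 -0.743
vertex -1.789 3.331 -1.271
endloop
endfacet
facet normal -0.143 0.938 0.317
outer loop
vertex -2.092 3.495 -0.743
vertex -1.706 3.389 -0.255
vertex -1.474 3.608 -0.799
endloop
endfacet
facet normal 0.980 -0.185 -0.069
outer loop
vertex -1.215 3.123 -1.11
vertex -1.164 3.159 -0.482
vertex -1.288 2.605 -0.757
endloop
endfacet
facet normal 0.624 -0.498 -0.602
outer loop
vertex -1.215 3.123 -1.11
vertex -1.288 2.605 -0.757
vertex -1.674 2.711 -1.245
endloop
endfacet
facet normal 0.274 0.010 -0.962
outer loop
vertex -1.215 3.123 -1.11
vertex -1.674 2.711 -1.245
vertex -1.789 3.331 -1.271
endloop
endfacet
facet normal 0.413 0.638 -0.650
outer loop
vertex -1.215 3.123 -1.11
vertex -1.789 3.331 -1.271
vertex -1.474 3.608 -0.799
endloop
endfacet
facet normal 0.850 0.517 -0.099
outer loop
vertex -1.215 3.123 -1.11
vertex -1.474 3.608 -0.799
vertex -1.164 3.159 -0.482
endloop
endfacet
facet normal 0.718 -0.432 0.546
outer loop
vertex -1.288 2.605 -0.757
vertex -1.164 3.159 -0.482
vertex -1.591 2.769 -0.229
endloop
endfacet
facet normal 0.143 -0.938 -0.317
outer loop
vertex -1.674 2.711 -1.245
vertex -1.288 2.605 -0.757
vertex -1.906 2.492 -0.701
endloop
endfacet
facet normal -0.425 -0.117 -0.897
outer loop
vertex -1.789 3.331 -1.271
vertex -1.674 2.711 -1.245
vertex -2.216 2.941 -1.018
endloop
endfacet
facet normal -0.200 0.897 -0.393
outer loop
vertex -1.474 3.608 -0.799
vertex -1.789 3.331 -1.271
vertex -2.092 3.495 -0.743
endloop
endfacet
facet normal 0.507 0.703 0.499
outer loop
vertex -1.164 3.159 -0.482
vertex -1.474 3.608 -0.799
vertex -1.706 3.389 -0.255
endloop
endfacet
facet normal 0.813 -0.299 -0.499
outer loop
vertex 4.063 -1.951 -0.018
vertex 3.64 -1.895 -0.741
vertex 4.063 -1.231 -0.45
endloop
endfacet
facet normal 0.229 0.501 0.835
outer loop
vertex 4.063 -1.951 -0.018
vertex 4.063 -1.231 -0.45
vertex 2.2 -1.365 0.141
endloop
endfacet
facet normal 0.813 -0.300 -0.498
outer loop
vertex 4.063 -1.231 -0.45
vertex 3.64 -1.895 -0.741
vertex 3.64 -1.175 -1.174
endloop
endfacet
facet normal -0.040 0.994 0.100
outer loop
vertex 4.063 -1.231 -0.45
vertex 3.64 -1.175 -1.174
vertex 2.2 -1.365 0.141
endloop
endfacet
facet normal 0.814 -0.300 -0.498
outer loop
vertex 3.64 -1.175 -1.174
vertex 3.64 -1.895 -0.741
vertex 3.217 -1.84 -1.465
endloop
endfacet
facet normal -0.578 0.607 -0.546
outer loop
vertex 3.64 -1.175 -1.174
vertex 3.217 -1.84 -1.465
vertex 2.2 -1.365 0.141
endloop
endfacet
facet normal 0.814 -0.300 -0.498
outer loop
vertex 3.217 -1.84 -1.465
vertex 3.64 -1.895 -0.741
vertex 3.217 -2.56 -1.032
endloop
endfacet
facet normal -0.847 -0.274 -0.455
outer loop
vertex 3.217 -1.84 -1.465
vertex 3.217 -2.56 -1.032
vertex 2.2 -1.365 0.141
endloop
endfacet
facet normal 0.813 -0.299 -0.499
outer loop
vertex 3.217 -2.56 -1.032
vertex 3.64 -1.895 -0.741
vertex 3.64 -2.615 -0.309
endloop
endfacet
facet normal -0.578 -0.767 0.280
outer loop
vertex 3.217 -2.56 -1.032
vertex 3.64 -2.615 -0.309
vertex 2.2 -1.365 0.141
endloop
endfacet
facet normal 0.813 -0.299 -0.499
outer loop
vertex 3.64 -2.615 -0.309
vertex 3.64 -1.895 -0.741
vertex 4.063 -1.951 -0.018
endloop
endfacet
facet normal -0.040 -0.379 0.924
outer loop
vertex 3.64 -2.615 -0.309
vertex 4.063 -1.951 -0.018
vertex 2.2 -1.365 0.141
endloop
endfacet

endsolid


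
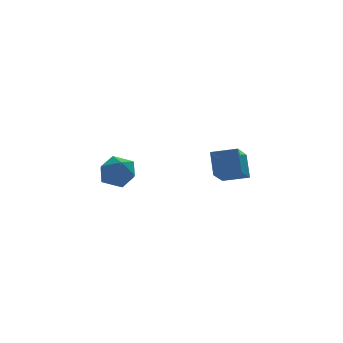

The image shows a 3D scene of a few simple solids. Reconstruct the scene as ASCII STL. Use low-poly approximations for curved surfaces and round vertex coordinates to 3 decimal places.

solid 
facet normal -0.840 0.494 -0.225
outer loop
vertex 2.106 -3.117 -0.373
vertex 3.101 -1.872 -1.351
vertex 1.943 -3.956 -1.605
endloop
endfacet
facet normal -0.532 -0.665 0.524
outer loop
vertex 3.119 -4.648 -1.289
vertex 2.106 -3.117 -0.373
vertex 1.943 -3.956 -1.605
endloop
endfacet
facet normal -0.839 0.494 -0.226
outer loop
vertex 1.943 -3.956 -1.605
vertex 3.101 -1.872 -1.351
vertex 2.939 -2.712 -2.584
endloop
endfacet
facet normal -0.109 -0.560 -0.822
outer loop
vertex 2.939 -2.712 -2.584
vertex 3.119 -4.648 -1.289
vertex 1.943 -3.956 -1.605
endloop
endfacet
facet normal 0.108 0.559 0.822
outer loop
vertex 2.106 -3.117 -0.373
vertex 4.277 -2.564 -1.035
vertex 3.101 -1.872 -1.351
endloop
endfacet
facet normal -0.532 -0.665 0.523
outer loop
vertex 3.281 -3.808 -0.056
vertex 2.106 -3.117 -0.373
vertex 3.119 -4.648 -1.289
endloop
endfacet
facet normal 0.108 0.560 0.821
outer loop
vertex 3.281 -3.808 -0.056
vertex 4.277 -2.564 -1.035
vertex 2.106 -3.117 -0.373
endloop
endfacet
facet normal 0.532 0.665 -0.523
outer loop
vertex 3.101 -1.872 -1.351
vertex 4.277 -2.564 -1.035
vertex 2.939 -2.712 -2.584
endloop
endfacet
facet normal -0.107 -0.560 -0.822
outer loop
vertex 4.114 -3.403 -2.267
vertex 3.119 -4.648 -1.289
vertex 2.939 -2.712 -2.584
endloop
endfacet
facet normal 0.532 0.665 -0.523
outer loop
vertex 2.939 -2.712 -2.584
vertex 4.277 -2.564 -1.035
vertex 4.114 -3.403 -2.267
endloop
endfacet
facet normal 0.840 -0.494 0.226
outer loop
vertex 4.114 -3.403 -2.267
vertex 3.281 -3.808 -0.056
vertex 3.119 -4.648 -1.289
endloop
endfacet
facet normal 0.839 -0.494 0.226
outer loop
vertex 4.277 -2.564 -1.035
vertex 3.281 -3.808 -0.056
vertex 4.114 -3.403 -2.267
endloop
endfacet
facet normal -0.073 0.917 0.393
outer loop
vertex -1.256 3.73 -3.455
vertex -0.7 3.378 -2.53
vertex -0.124 3.802 -3.412
endloop
endfacet
facet normal -0.048 0.946 -0.320
outer loop
vertex -1.256 3.73 -3.455
vertex -0.124 3.802 -3.412
vertex -0.635 3.454 -4.365
endloop
endfacet
facet normal -0.593 0.563 -0.576
outer loop
vertex -1.256 3.73 -3.455
vertex -0.635 3.454 -4.365
vertex -1.526 2.815 -4.072
endloop
endfacet
facet normal -0.955 0.296 -0.021
outer loop
vertex -1.256 3.73 -3.455
vertex -1.526 2.815 -4.072
vertex -1.566 2.768 -2.938
endloop
endfacet
facet normal -0.634 0.515 0.577
outer loop
vertex -1.256 3.73 -3.455
vertex -1.566 2.768 -2.938
vertex -0.7 3.378 -2.53
endloop
endfacet
facet normal 0.558 0.637 -0.532
outer loop
vertex -0.635 3.454 -4.365
vertex -0.124 3.802 -3.412
vertex 0.306 2.932 -4.002
endloop
endfacet
facet normal 0.518 0.589 0.621
outer loop
vertex -0.124 3.802 -3.412
vertex -0.7 3.378 -2.53
vertex 0.266 2.885 -2.868
endloop
endfacet
facet normal -0.389 -0.062 0.919
outer loop
vertex -0.7 3.378 -2.53
vertex -1.566 2.768 -2.938
vertex -0.625 2.246 -2.575
endloop
endfacet
facet normal -0.908 -0.416 -0.049
outer loop
vertex -1.566 2.768 -2.938
vertex -1.526 2.815 -4.072
vertex -1.136 1.898 -3.528
endloop
endfacet
facet normal -0.323 0.016 -0.946
outer loop
vertex -1.526 2.815 -4.072
vertex -0.635 3.454 -4.365
vertex -0.56 2.322 -4.41
endloop
endfacet
facet normal 0.955 -0.296 0.021
outer loop
vertex -0.004 1.97 -3.485
vertex 0.306 2.932 -4.002
vertex 0.266 2.885 -2.868
endloop
endfacet
facet normal 0.593 -0.563 0.576
outer loop
vertex -0.004 1.97 -3.485
vertex 0.266 2.885 -2.868
vertex -0.625 2.246 -2.575
endloop
endfacet
facet normal 0.048 -0.946 0.320
outer loop
vertex -0.004 1.97 -3.485
vertex -0.625 2.246 -2.575
vertex -1.136 1.898 -3.528
endloop
endfacet
facet normal 0.073 -0.917 -0.393
outer loop
vertex -0.004 1.97 -3.485
vertex -1.136 1.898 -3.528
vertex -0.56 2.322 -4.41
endloop
endfacet
facet normal 0.634 -0.515 -0.577
outer loop
vertex -0.004 1.97 -3.485
vertex -0.56 2.322 -4.41
vertex 0.306 2.932 -4.002
endloop
endfacet
facet normal 0.908 0.416 0.049
outer loop
vertex 0.266 2.885 -2.868
vertex 0.306 2.932 -4.002
vertex -0.124 3.802 -3.412
endloop
endfacet
facet normal 0.323 -0.016 0.946
outer loop
vertex -0.625 2.246 -2.575
vertex 0.266 2.885 -2.868
vertex -0.7 3.378 -2.53
endloop
endfacet
facet normal -0.558 -0.637 0.532
outer loop
vertex -1.136 1.898 -3.528
vertex -0.625 2.246 -2.575
vertex -1.566 2.768 -2.938
endloop
endfacet
facet normal -0.518 -0.589 -0.621
outer loop
vertex -0.56 2.322 -4.41
vertex -1.136 1.898 -3.528
vertex -1.526 2.815 -4.072
endloop
endfacet
facet normal 0.389 0.062 -0.919
outer loop
vertex 0.306 2.932 -4.002
vertex -0.56 2.322 -4.41
vertex -0.635 3.454 -4.365
endloop
endfacet

endsolid


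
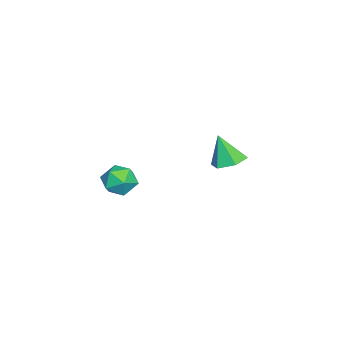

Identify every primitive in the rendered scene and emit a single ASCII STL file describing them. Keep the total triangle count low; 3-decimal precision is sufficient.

solid 
facet normal -0.965 -0.180 0.192
outer loop
vertex 0.507 -1.221 3.992
vertex 0.56 -1.838 3.68
vertex 0.685 -1.782 4.36
endloop
endfacet
facet normal -0.678 0.240 0.694
outer loop
vertex 0.507 -1.221 3.992
vertex 0.685 -1.782 4.36
vertex 1.01 -1.179 4.469
endloop
endfacet
facet normal -0.424 0.825 0.374
outer loop
vertex 0.507 -1.221 3.992
vertex 1.01 -1.179 4.469
vertex 1.086 -0.862 3.856
endloop
endfacet
facet normal -0.552 0.767 -0.327
outer loop
vertex 0.507 -1.221 3.992
vertex 1.086 -0.862 3.856
vertex 0.808 -1.27 3.368
endloop
endfacet
facet normal -0.887 0.146 -0.439
outer loop
vertex 0.507 -1.221 3.992
vertex 0.808 -1.27 3.368
vertex 0.56 -1.838 3.68
endloop
endfacet
facet normal -0.130 -0.108 0.986
outer loop
vertex 1.01 -1.179 4.469
vertex 0.685 -1.782 4.36
vertex 1.372 -1.77 4.452
endloop
endfacet
facet normal -0.593 -0.786 0.174
outer loop
vertex 0.685 -1.782 4.36
vertex 0.56 -1.838 3.68
vertex 1.094 -2.178 3.964
endloop
endfacet
facet normal -0.466 -0.261 -0.845
outer loop
vertex 0.56 -1.838 3.68
vertex 0.808 -1.27 3.368
vertex 1.17 -1.861 3.351
endloop
endfacet
facet normal 0.076 0.743 -0.665
outer loop
vertex 0.808 -1.27 3.368
vertex 1.086 -0.862 3.856
vertex 1.495 -1.258 3.46
endloop
endfacet
facet normal 0.284 0.837 0.468
outer loop
vertex 1.086 -0.862 3.856
vertex 1.01 -1.179 4.469
vertex 1.62 -1.202 4.14
endloop
endfacet
facet normal 0.552 -0.767 0.327
outer loop
vertex 1.673 -1.819 3.828
vertex 1.372 -1.77 4.452
vertex 1.094 -2.178 3.964
endloop
endfacet
facet normal 0.424 -0.825 -0.374
outer loop
vertex 1.673 -1.819 3.828
vertex 1.094 -2.178 3.964
vertex 1.17 -1.861 3.351
endloop
endfacet
facet normal 0.678 -0.240 -0.694
outer loop
vertex 1.673 -1.819 3.828
vertex 1.17 -1.861 3.351
vertex 1.495 -1.258 3.46
endloop
endfacet
facet normal 0.965 0.180 -0.192
outer loop
vertex 1.673 -1.819 3.828
vertex 1.495 -1.258 3.46
vertex 1.62 -1.202 4.14
endloop
endfacet
facet normal 0.887 -0.146 0.439
outer loop
vertex 1.673 -1.819 3.828
vertex 1.62 -1.202 4.14
vertex 1.372 -1.77 4.452
endloop
endfacet
facet normal -0.076 -0.743 0.665
outer loop
vertex 1.094 -2.178 3.964
vertex 1.372 -1.77 4.452
vertex 0.685 -1.782 4.36
endloop
endfacet
facet normal -0.284 -0.837 -0.468
outer loop
vertex 1.17 -1.861 3.351
vertex 1.094 -2.178 3.964
vertex 0.56 -1.838 3.68
endloop
endfacet
facet normal 0.130 0.108 -0.986
outer loop
vertex 1.495 -1.258 3.46
vertex 1.17 -1.861 3.351
vertex 0.808 -1.27 3.368
endloop
endfacet
facet normal 0.593 0.786 -0.174
outer loop
vertex 1.62 -1.202 4.14
vertex 1.495 -1.258 3.46
vertex 1.086 -0.862 3.856
endloop
endfacet
facet normal 0.466 0.261 0.845
outer loop
vertex 1.372 -1.77 4.452
vertex 1.62 -1.202 4.14
vertex 1.01 -1.179 4.469
endloop
endfacet
facet normal 0.094 0.355 -0.930
outer loop
vertex -2.799 0.919 2.499
vertex -3.42 1.215 2.549
vertex -2.856 1.563 2.739
endloop
endfacet
facet normal 0.858 -0.111 0.502
outer loop
vertex -2.799 0.919 2.499
vertex -2.856 1.563 2.739
vertex -3.54 0.765 3.731
endloop
endfacet
facet normal 0.095 0.355 -0.930
outer loop
vertex -2.856 1.563 2.739
vertex -3.42 1.215 2.549
vertex -3.477 1.86 2.789
endloop
endfacet
facet normal 0.345 0.601 0.721
outer loop
vertex -2.856 1.563 2.739
vertex -3.477 1.86 2.789
vertex -3.54 0.765 3.731
endloop
endfacet
facet normal 0.093 0.354 -0.930
outer loop
vertex -3.477 1.86 2.789
vertex -3.42 1.215 2.549
vertex -4.042 1.512 2.6
endloop
endfacet
facet normal -0.552 0.562 0.616
outer loop
vertex -3.477 1.86 2.789
vertex -4.042 1.512 2.6
vertex -3.54 0.765 3.731
endloop
endfacet
facet normal 0.093 0.354 -0.930
outer loop
vertex -4.042 1.512 2.6
vertex -3.42 1.215 2.549
vertex -3.985 0.867 2.36
endloop
endfacet
facet normal -0.938 -0.191 0.290
outer loop
vertex -4.042 1.512 2.6
vertex -3.985 0.867 2.36
vertex -3.54 0.765 3.731
endloop
endfacet
facet normal 0.093 0.355 -0.930
outer loop
vertex -3.985 0.867 2.36
vertex -3.42 1.215 2.549
vertex -3.364 0.571 2.309
endloop
endfacet
facet normal -0.424 -0.903 0.071
outer loop
vertex -3.985 0.867 2.36
vertex -3.364 0.571 2.309
vertex -3.54 0.765 3.731
endloop
endfacet
facet normal 0.094 0.355 -0.930
outer loop
vertex -3.364 0.571 2.309
vertex -3.42 1.215 2.549
vertex -2.799 0.919 2.499
endloop
endfacet
facet normal 0.473 -0.863 0.176
outer loop
vertex -3.364 0.571 2.309
vertex -2.799 0.919 2.499
vertex -3.54 0.765 3.731
endloop
endfacet

endsolid


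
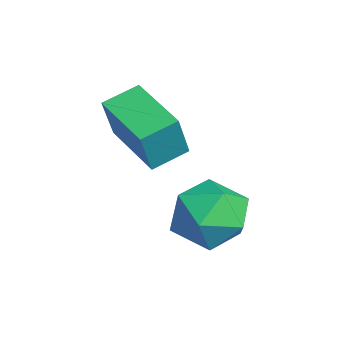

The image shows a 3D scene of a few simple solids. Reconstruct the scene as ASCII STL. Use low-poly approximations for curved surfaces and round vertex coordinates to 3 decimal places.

solid 
facet normal -0.719 0.629 0.294
outer loop
vertex 0.397 2.771 -0.596
vertex 0.578 2.437 0.563
vertex 1.204 3.372 0.093
endloop
endfacet
facet normal -0.395 0.870 -0.295
outer loop
vertex 0.397 2.771 -0.596
vertex 1.204 3.372 0.093
vertex 1.473 3.101 -1.065
endloop
endfacet
facet normal -0.464 0.372 -0.803
outer loop
vertex 0.397 2.771 -0.596
vertex 1.473 3.101 -1.065
vertex 1.014 1.998 -1.311
endloop
endfacet
facet normal -0.831 -0.175 -0.528
outer loop
vertex 0.397 2.771 -0.596
vertex 1.014 1.998 -1.311
vertex 0.461 1.588 -0.304
endloop
endfacet
facet normal -0.989 -0.017 0.150
outer loop
vertex 0.397 2.771 -0.596
vertex 0.461 1.588 -0.304
vertex 0.578 2.437 0.563
endloop
endfacet
facet normal 0.299 0.942 -0.151
outer loop
vertex 1.473 3.101 -1.065
vertex 1.204 3.372 0.093
vertex 2.319 2.972 -0.196
endloop
endfacet
facet normal -0.226 0.554 0.801
outer loop
vertex 1.204 3.372 0.093
vertex 0.578 2.437 0.563
vertex 1.766 2.562 0.811
endloop
endfacet
facet normal -0.660 -0.491 0.569
outer loop
vertex 0.578 2.437 0.563
vertex 0.461 1.588 -0.304
vertex 1.307 1.459 0.565
endloop
endfacet
facet normal -0.405 -0.748 -0.527
outer loop
vertex 0.461 1.588 -0.304
vertex 1.014 1.998 -1.311
vertex 1.576 1.188 -0.593
endloop
endfacet
facet normal 0.188 0.138 -0.972
outer loop
vertex 1.014 1.998 -1.311
vertex 1.473 3.101 -1.065
vertex 2.202 2.123 -1.063
endloop
endfacet
facet normal 0.831 0.175 0.528
outer loop
vertex 2.383 1.789 0.096
vertex 2.319 2.972 -0.196
vertex 1.766 2.562 0.811
endloop
endfacet
facet normal 0.464 -0.372 0.803
outer loop
vertex 2.383 1.789 0.096
vertex 1.766 2.562 0.811
vertex 1.307 1.459 0.565
endloop
endfacet
facet normal 0.395 -0.870 0.295
outer loop
vertex 2.383 1.789 0.096
vertex 1.307 1.459 0.565
vertex 1.576 1.188 -0.593
endloop
endfacet
facet normal 0.719 -0.629 -0.294
outer loop
vertex 2.383 1.789 0.096
vertex 1.576 1.188 -0.593
vertex 2.202 2.123 -1.063
endloop
endfacet
facet normal 0.989 0.017 -0.150
outer loop
vertex 2.383 1.789 0.096
vertex 2.202 2.123 -1.063
vertex 2.319 2.972 -0.196
endloop
endfacet
facet normal 0.405 0.748 0.527
outer loop
vertex 1.766 2.562 0.811
vertex 2.319 2.972 -0.196
vertex 1.204 3.372 0.093
endloop
endfacet
facet normal -0.188 -0.138 0.972
outer loop
vertex 1.307 1.459 0.565
vertex 1.766 2.562 0.811
vertex 0.578 2.437 0.563
endloop
endfacet
facet normal -0.299 -0.942 0.151
outer loop
vertex 1.576 1.188 -0.593
vertex 1.307 1.459 0.565
vertex 0.461 1.588 -0.304
endloop
endfacet
facet normal 0.226 -0.554 -0.801
outer loop
vertex 2.202 2.123 -1.063
vertex 1.576 1.188 -0.593
vertex 1.014 1.998 -1.311
endloop
endfacet
facet normal 0.660 0.491 -0.569
outer loop
vertex 2.319 2.972 -0.196
vertex 2.202 2.123 -1.063
vertex 1.473 3.101 -1.065
endloop
endfacet
facet normal -0.916 -0.359 0.178
outer loop
vertex -1.173 -0.137 2.761
vertex -1.522 0.939 3.132
vertex -1.609 0.237 1.268
endloop
endfacet
facet normal 0.293 -0.904 -0.312
outer loop
vertex 0.242 0.961 0.908
vertex -1.173 -0.137 2.761
vertex -1.609 0.237 1.268
endloop
endfacet
facet normal -0.916 -0.359 0.178
outer loop
vertex -1.609 0.237 1.268
vertex -1.522 0.939 3.132
vertex -1.958 1.312 1.638
endloop
endfacet
facet normal -0.273 0.233 -0.934
outer loop
vertex -1.958 1.312 1.638
vertex 0.242 0.961 0.908
vertex -1.609 0.237 1.268
endloop
endfacet
facet normal 0.273 -0.233 0.933
outer loop
vertex -1.173 -0.137 2.761
vertex 0.329 1.663 2.772
vertex -1.522 0.939 3.132
endloop
endfacet
facet normal 0.294 -0.904 -0.311
outer loop
vertex 0.678 0.588 2.402
vertex -1.173 -0.137 2.761
vertex 0.242 0.961 0.908
endloop
endfacet
facet normal 0.272 -0.233 0.934
outer loop
vertex 0.678 0.588 2.402
vertex 0.329 1.663 2.772
vertex -1.173 -0.137 2.761
endloop
endfacet
facet normal -0.293 0.904 0.311
outer loop
vertex -1.522 0.939 3.132
vertex 0.329 1.663 2.772
vertex -1.958 1.312 1.638
endloop
endfacet
facet normal -0.272 0.233 -0.933
outer loop
vertex -0.107 2.037 1.279
vertex 0.242 0.961 0.908
vertex -1.958 1.312 1.638
endloop
endfacet
facet normal -0.293 0.904 0.312
outer loop
vertex -1.958 1.312 1.638
vertex 0.329 1.663 2.772
vertex -0.107 2.037 1.279
endloop
endfacet
facet normal 0.916 0.359 -0.178
outer loop
vertex -0.107 2.037 1.279
vertex 0.678 0.588 2.402
vertex 0.242 0.961 0.908
endloop
endfacet
facet normal 0.916 0.359 -0.178
outer loop
vertex 0.329 1.663 2.772
vertex 0.678 0.588 2.402
vertex -0.107 2.037 1.279
endloop
endfacet

endsolid


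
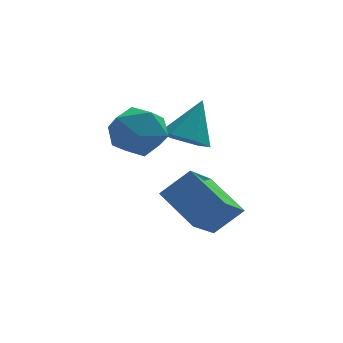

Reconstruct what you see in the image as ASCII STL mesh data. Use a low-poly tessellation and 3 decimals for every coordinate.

solid 
facet normal -0.148 -0.608 0.780
outer loop
vertex -3.692 -2.672 3.702
vertex -2.966 -3.538 3.165
vertex -2.462 -2.683 3.927
endloop
endfacet
facet normal -0.179 0.077 0.981
outer loop
vertex -3.692 -2.672 3.702
vertex -2.462 -2.683 3.927
vertex -3.053 -1.597 3.734
endloop
endfacet
facet normal -0.693 0.394 0.603
outer loop
vertex -3.692 -2.672 3.702
vertex -3.053 -1.597 3.734
vertex -3.923 -1.781 2.854
endloop
endfacet
facet normal -0.981 -0.094 0.169
outer loop
vertex -3.692 -2.672 3.702
vertex -3.923 -1.781 2.854
vertex -3.869 -2.981 2.502
endloop
endfacet
facet normal -0.644 -0.713 0.278
outer loop
vertex -3.692 -2.672 3.702
vertex -3.869 -2.981 2.502
vertex -2.966 -3.538 3.165
endloop
endfacet
facet normal 0.442 0.385 0.810
outer loop
vertex -3.053 -1.597 3.734
vertex -2.462 -2.683 3.927
vertex -1.931 -1.799 3.218
endloop
endfacet
facet normal 0.491 -0.723 0.486
outer loop
vertex -2.462 -2.683 3.927
vertex -2.966 -3.538 3.165
vertex -1.877 -2.999 2.866
endloop
endfacet
facet normal -0.311 -0.893 -0.327
outer loop
vertex -2.966 -3.538 3.165
vertex -3.869 -2.981 2.502
vertex -2.747 -3.183 1.986
endloop
endfacet
facet normal -0.856 0.110 -0.505
outer loop
vertex -3.869 -2.981 2.502
vertex -3.923 -1.781 2.854
vertex -3.338 -2.097 1.793
endloop
endfacet
facet normal -0.391 0.899 0.198
outer loop
vertex -3.923 -1.781 2.854
vertex -3.053 -1.597 3.734
vertex -2.834 -1.242 2.555
endloop
endfacet
facet normal 0.981 0.094 -0.169
outer loop
vertex -2.108 -2.108 2.018
vertex -1.931 -1.799 3.218
vertex -1.877 -2.999 2.866
endloop
endfacet
facet normal 0.693 -0.394 -0.603
outer loop
vertex -2.108 -2.108 2.018
vertex -1.877 -2.999 2.866
vertex -2.747 -3.183 1.986
endloop
endfacet
facet normal 0.179 -0.077 -0.981
outer loop
vertex -2.108 -2.108 2.018
vertex -2.747 -3.183 1.986
vertex -3.338 -2.097 1.793
endloop
endfacet
facet normal 0.148 0.608 -0.780
outer loop
vertex -2.108 -2.108 2.018
vertex -3.338 -2.097 1.793
vertex -2.834 -1.242 2.555
endloop
endfacet
facet normal 0.644 0.713 -0.278
outer loop
vertex -2.108 -2.108 2.018
vertex -2.834 -1.242 2.555
vertex -1.931 -1.799 3.218
endloop
endfacet
facet normal 0.856 -0.110 0.505
outer loop
vertex -1.877 -2.999 2.866
vertex -1.931 -1.799 3.218
vertex -2.462 -2.683 3.927
endloop
endfacet
facet normal 0.391 -0.899 -0.198
outer loop
vertex -2.747 -3.183 1.986
vertex -1.877 -2.999 2.866
vertex -2.966 -3.538 3.165
endloop
endfacet
facet normal -0.442 -0.385 -0.810
outer loop
vertex -3.338 -2.097 1.793
vertex -2.747 -3.183 1.986
vertex -3.869 -2.981 2.502
endloop
endfacet
facet normal -0.491 0.723 -0.486
outer loop
vertex -2.834 -1.242 2.555
vertex -3.338 -2.097 1.793
vertex -3.923 -1.781 2.854
endloop
endfacet
facet normal 0.311 0.893 0.327
outer loop
vertex -1.931 -1.799 3.218
vertex -2.834 -1.242 2.555
vertex -3.053 -1.597 3.734
endloop
endfacet
facet normal -0.387 -0.438 -0.812
outer loop
vertex -0.141 -0.99 1.289
vertex -1.067 -0.707 1.578
vertex -0.515 -0.101 0.988
endloop
endfacet
facet normal 0.929 0.345 -0.135
outer loop
vertex -0.141 -0.99 1.289
vertex -0.515 -0.101 0.988
vertex -0.293 0.167 3.202
endloop
endfacet
facet normal -0.387 -0.438 -0.812
outer loop
vertex -0.515 -0.101 0.988
vertex -1.067 -0.707 1.578
vertex -1.44 0.181 1.277
endloop
endfacet
facet normal 0.248 0.958 -0.141
outer loop
vertex -0.515 -0.101 0.988
vertex -1.44 0.181 1.277
vertex -0.293 0.167 3.202
endloop
endfacet
facet normal -0.387 -0.438 -0.812
outer loop
vertex -1.44 0.181 1.277
vertex -1.067 -0.707 1.578
vertex -1.992 -0.425 1.867
endloop
endfacet
facet normal -0.525 0.789 0.319
outer loop
vertex -1.44 0.181 1.277
vertex -1.992 -0.425 1.867
vertex -0.293 0.167 3.202
endloop
endfacet
facet normal -0.387 -0.437 -0.812
outer loop
vertex -1.992 -0.425 1.867
vertex -1.067 -0.707 1.578
vertex -1.619 -1.314 2.168
endloop
endfacet
facet normal -0.619 0.006 0.785
outer loop
vertex -1.992 -0.425 1.867
vertex -1.619 -1.314 2.168
vertex -0.293 0.167 3.202
endloop
endfacet
facet normal -0.387 -0.438 -0.812
outer loop
vertex -1.619 -1.314 2.168
vertex -1.067 -0.707 1.578
vertex -0.693 -1.596 1.879
endloop
endfacet
facet normal 0.062 -0.608 0.792
outer loop
vertex -1.619 -1.314 2.168
vertex -0.693 -1.596 1.879
vertex -0.293 0.167 3.202
endloop
endfacet
facet normal -0.387 -0.438 -0.812
outer loop
vertex -0.693 -1.596 1.879
vertex -1.067 -0.707 1.578
vertex -0.141 -0.99 1.289
endloop
endfacet
facet normal 0.835 -0.438 0.331
outer loop
vertex -0.693 -1.596 1.879
vertex -0.141 -0.99 1.289
vertex -0.293 0.167 3.202
endloop
endfacet
facet normal -0.735 -0.084 -0.673
outer loop
vertex -2.229 -3.134 0.067
vertex -1.306 -1.646 -1.128
vertex -1.179 -4.563 -0.901
endloop
endfacet
facet normal -0.435 -0.702 0.564
outer loop
vertex -0.054 -4.434 0.128
vertex -2.229 -3.134 0.067
vertex -1.179 -4.563 -0.901
endloop
endfacet
facet normal -0.735 -0.084 -0.673
outer loop
vertex -1.179 -4.563 -0.901
vertex -1.306 -1.646 -1.128
vertex -0.256 -3.075 -2.096
endloop
endfacet
facet normal 0.520 -0.707 -0.479
outer loop
vertex -0.256 -3.075 -2.096
vertex -0.054 -4.434 0.128
vertex -1.179 -4.563 -0.901
endloop
endfacet
facet normal -0.520 0.707 0.479
outer loop
vertex -2.229 -3.134 0.067
vertex -0.181 -1.517 -0.099
vertex -1.306 -1.646 -1.128
endloop
endfacet
facet normal -0.435 -0.702 0.564
outer loop
vertex -1.104 -3.005 1.096
vertex -2.229 -3.134 0.067
vertex -0.054 -4.434 0.128
endloop
endfacet
facet normal -0.520 0.707 0.479
outer loop
vertex -1.104 -3.005 1.096
vertex -0.181 -1.517 -0.099
vertex -2.229 -3.134 0.067
endloop
endfacet
facet normal 0.435 0.702 -0.564
outer loop
vertex -1.306 -1.646 -1.128
vertex -0.181 -1.517 -0.099
vertex -0.256 -3.075 -2.096
endloop
endfacet
facet normal 0.520 -0.707 -0.479
outer loop
vertex 0.869 -2.946 -1.067
vertex -0.054 -4.434 0.128
vertex -0.256 -3.075 -2.096
endloop
endfacet
facet normal 0.435 0.702 -0.564
outer loop
vertex -0.256 -3.075 -2.096
vertex -0.181 -1.517 -0.099
vertex 0.869 -2.946 -1.067
endloop
endfacet
facet normal 0.735 0.084 0.673
outer loop
vertex 0.869 -2.946 -1.067
vertex -1.104 -3.005 1.096
vertex -0.054 -4.434 0.128
endloop
endfacet
facet normal 0.735 0.084 0.673
outer loop
vertex -0.181 -1.517 -0.099
vertex -1.104 -3.005 1.096
vertex 0.869 -2.946 -1.067
endloop
endfacet

endsolid


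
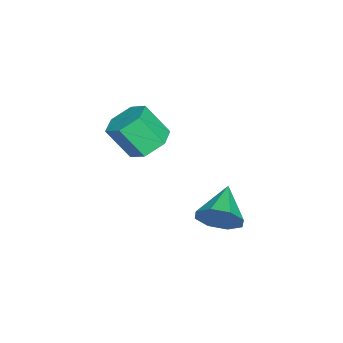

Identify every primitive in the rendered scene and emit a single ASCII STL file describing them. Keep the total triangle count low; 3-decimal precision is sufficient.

solid 
facet normal -0.016 0.593 -0.805
outer loop
vertex 1.046 -2.774 2.368
vertex 0.087 -2.824 2.35
vertex 0.522 -2.131 2.852
endloop
endfacet
facet normal 0.838 0.447 0.314
outer loop
vertex 1.046 -2.774 2.368
vertex 0.522 -2.131 2.852
vertex 1.071 -3.747 3.688
endloop
endfacet
facet normal 0.838 0.447 0.313
outer loop
vertex 1.071 -3.747 3.688
vertex 0.522 -2.131 2.852
vertex 0.548 -3.104 4.172
endloop
endfacet
facet normal 0.015 -0.593 0.805
outer loop
vertex 1.071 -3.747 3.688
vertex 0.548 -3.104 4.172
vertex 0.113 -3.796 3.67
endloop
endfacet
facet normal -0.016 0.593 -0.805
outer loop
vertex 0.522 -2.131 2.852
vertex 0.087 -2.824 2.35
vertex -0.436 -2.181 2.834
endloop
endfacet
facet normal -0.053 0.803 0.593
outer loop
vertex 0.522 -2.131 2.852
vertex -0.436 -2.181 2.834
vertex 0.548 -3.104 4.172
endloop
endfacet
facet normal -0.052 0.804 0.593
outer loop
vertex 0.548 -3.104 4.172
vertex -0.436 -2.181 2.834
vertex -0.411 -3.153 4.154
endloop
endfacet
facet normal 0.015 -0.593 0.805
outer loop
vertex 0.548 -3.104 4.172
vertex -0.411 -3.153 4.154
vertex 0.113 -3.796 3.67
endloop
endfacet
facet normal -0.015 0.593 -0.805
outer loop
vertex -0.436 -2.181 2.834
vertex 0.087 -2.824 2.35
vertex -0.871 -2.873 2.332
endloop
endfacet
facet normal -0.891 0.357 0.280
outer loop
vertex -0.436 -2.181 2.834
vertex -0.871 -2.873 2.332
vertex -0.411 -3.153 4.154
endloop
endfacet
facet normal -0.891 0.357 0.280
outer loop
vertex -0.411 -3.153 4.154
vertex -0.871 -2.873 2.332
vertex -0.846 -3.846 3.652
endloop
endfacet
facet normal 0.016 -0.593 0.805
outer loop
vertex -0.411 -3.153 4.154
vertex -0.846 -3.846 3.652
vertex 0.113 -3.796 3.67
endloop
endfacet
facet normal -0.015 0.593 -0.805
outer loop
vertex -0.871 -2.873 2.332
vertex 0.087 -2.824 2.35
vertex -0.348 -3.516 1.848
endloop
endfacet
facet normal -0.838 -0.446 -0.313
outer loop
vertex -0.871 -2.873 2.332
vertex -0.348 -3.516 1.848
vertex -0.846 -3.846 3.652
endloop
endfacet
facet normal -0.838 -0.447 -0.313
outer loop
vertex -0.846 -3.846 3.652
vertex -0.348 -3.516 1.848
vertex -0.322 -4.489 3.168
endloop
endfacet
facet normal 0.016 -0.593 0.805
outer loop
vertex -0.846 -3.846 3.652
vertex -0.322 -4.489 3.168
vertex 0.113 -3.796 3.67
endloop
endfacet
facet normal -0.015 0.593 -0.805
outer loop
vertex -0.348 -3.516 1.848
vertex 0.087 -2.824 2.35
vertex 0.611 -3.467 1.866
endloop
endfacet
facet normal 0.052 -0.803 -0.593
outer loop
vertex -0.348 -3.516 1.848
vertex 0.611 -3.467 1.866
vertex -0.322 -4.489 3.168
endloop
endfacet
facet normal 0.053 -0.804 -0.593
outer loop
vertex -0.322 -4.489 3.168
vertex 0.611 -3.467 1.866
vertex 0.636 -4.439 3.186
endloop
endfacet
facet normal 0.016 -0.593 0.805
outer loop
vertex -0.322 -4.489 3.168
vertex 0.636 -4.439 3.186
vertex 0.113 -3.796 3.67
endloop
endfacet
facet normal -0.016 0.593 -0.805
outer loop
vertex 0.611 -3.467 1.866
vertex 0.087 -2.824 2.35
vertex 1.046 -2.774 2.368
endloop
endfacet
facet normal 0.891 -0.357 -0.280
outer loop
vertex 0.611 -3.467 1.866
vertex 1.046 -2.774 2.368
vertex 0.636 -4.439 3.186
endloop
endfacet
facet normal 0.891 -0.357 -0.280
outer loop
vertex 0.636 -4.439 3.186
vertex 1.046 -2.774 2.368
vertex 1.071 -3.747 3.688
endloop
endfacet
facet normal 0.015 -0.593 0.805
outer loop
vertex 0.636 -4.439 3.186
vertex 1.071 -3.747 3.688
vertex 0.113 -3.796 3.67
endloop
endfacet
facet normal 0.914 0.022 -0.404
outer loop
vertex 4.218 1.308 2.522
vertex 3.899 0.818 1.774
vertex 3.973 1.74 1.991
endloop
endfacet
facet normal -0.229 0.701 0.676
outer loop
vertex 4.218 1.308 2.522
vertex 3.973 1.74 1.991
vertex 2.381 0.782 2.446
endloop
endfacet
facet normal 0.914 0.022 -0.405
outer loop
vertex 3.973 1.74 1.991
vertex 3.899 0.818 1.774
vertex 3.684 1.631 1.333
endloop
endfacet
facet normal -0.498 0.864 0.076
outer loop
vertex 3.973 1.74 1.991
vertex 3.684 1.631 1.333
vertex 2.381 0.782 2.446
endloop
endfacet
facet normal 0.914 0.022 -0.405
outer loop
vertex 3.684 1.631 1.333
vertex 3.899 0.818 1.774
vertex 3.521 1.047 0.933
endloop
endfacet
facet normal -0.725 0.515 -0.456
outer loop
vertex 3.684 1.631 1.333
vertex 3.521 1.047 0.933
vertex 2.381 0.782 2.446
endloop
endfacet
facet normal 0.914 0.021 -0.405
outer loop
vertex 3.521 1.047 0.933
vertex 3.899 0.818 1.774
vertex 3.579 0.328 1.026
endloop
endfacet
facet normal -0.778 -0.142 -0.611
outer loop
vertex 3.521 1.047 0.933
vertex 3.579 0.328 1.026
vertex 2.381 0.782 2.446
endloop
endfacet
facet normal 0.914 0.022 -0.405
outer loop
vertex 3.579 0.328 1.026
vertex 3.899 0.818 1.774
vertex 3.825 -0.104 1.557
endloop
endfacet
facet normal -0.626 -0.721 -0.297
outer loop
vertex 3.579 0.328 1.026
vertex 3.825 -0.104 1.557
vertex 2.381 0.782 2.446
endloop
endfacet
facet normal 0.915 0.022 -0.404
outer loop
vertex 3.825 -0.104 1.557
vertex 3.899 0.818 1.774
vertex 4.113 0.005 2.215
endloop
endfacet
facet normal -0.356 -0.884 0.302
outer loop
vertex 3.825 -0.104 1.557
vertex 4.113 0.005 2.215
vertex 2.381 0.782 2.446
endloop
endfacet
facet normal 0.914 0.021 -0.405
outer loop
vertex 4.113 0.005 2.215
vertex 3.899 0.818 1.774
vertex 4.277 0.59 2.615
endloop
endfacet
facet normal -0.129 -0.535 0.835
outer loop
vertex 4.113 0.005 2.215
vertex 4.277 0.59 2.615
vertex 2.381 0.782 2.446
endloop
endfacet
facet normal 0.914 0.023 -0.405
outer loop
vertex 4.277 0.59 2.615
vertex 3.899 0.818 1.774
vertex 4.218 1.308 2.522
endloop
endfacet
facet normal -0.076 0.122 0.990
outer loop
vertex 4.277 0.59 2.615
vertex 4.218 1.308 2.522
vertex 2.381 0.782 2.446
endloop
endfacet

endsolid
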